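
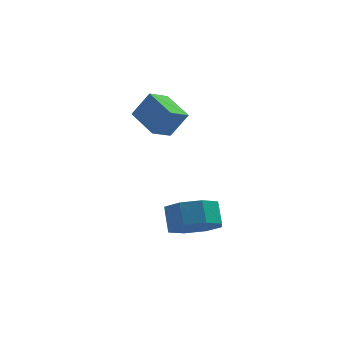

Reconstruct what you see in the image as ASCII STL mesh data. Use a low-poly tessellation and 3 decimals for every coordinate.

solid 
facet normal 0.179 -0.605 -0.776
outer loop
vertex 2.203 0.924 -4.09
vertex 1.237 0.444 -3.939
vertex 1.592 1.295 -4.52
endloop
endfacet
facet normal 0.657 0.661 -0.363
outer loop
vertex 2.203 0.924 -4.09
vertex 1.592 1.295 -4.52
vertex 2.01 1.577 -3.252
endloop
endfacet
facet normal 0.657 0.661 -0.363
outer loop
vertex 2.01 1.577 -3.252
vertex 1.592 1.295 -4.52
vertex 1.399 1.948 -3.682
endloop
endfacet
facet normal -0.179 0.604 0.776
outer loop
vertex 2.01 1.577 -3.252
vertex 1.399 1.948 -3.682
vertex 1.043 1.096 -3.101
endloop
endfacet
facet normal 0.180 -0.605 -0.776
outer loop
vertex 1.592 1.295 -4.52
vertex 1.237 0.444 -3.939
vertex 0.773 1.167 -4.61
endloop
endfacet
facet normal -0.054 0.782 -0.621
outer loop
vertex 1.592 1.295 -4.52
vertex 0.773 1.167 -4.61
vertex 1.399 1.948 -3.682
endloop
endfacet
facet normal -0.055 0.782 -0.621
outer loop
vertex 1.399 1.948 -3.682
vertex 0.773 1.167 -4.61
vertex 0.579 1.82 -3.771
endloop
endfacet
facet normal -0.179 0.604 0.777
outer loop
vertex 1.399 1.948 -3.682
vertex 0.579 1.82 -3.771
vertex 1.043 1.096 -3.101
endloop
endfacet
facet normal 0.178 -0.605 -0.776
outer loop
vertex 0.773 1.167 -4.61
vertex 1.237 0.444 -3.939
vertex 0.225 0.616 -4.306
endloop
endfacet
facet normal -0.733 0.444 -0.515
outer loop
vertex 0.773 1.167 -4.61
vertex 0.225 0.616 -4.306
vertex 0.579 1.82 -3.771
endloop
endfacet
facet normal -0.733 0.444 -0.515
outer loop
vertex 0.579 1.82 -3.771
vertex 0.225 0.616 -4.306
vertex 0.032 1.268 -3.468
endloop
endfacet
facet normal -0.179 0.604 0.777
outer loop
vertex 0.579 1.82 -3.771
vertex 0.032 1.268 -3.468
vertex 1.043 1.096 -3.101
endloop
endfacet
facet normal 0.179 -0.604 -0.777
outer loop
vertex 0.225 0.616 -4.306
vertex 1.237 0.444 -3.939
vertex 0.27 -0.037 -3.788
endloop
endfacet
facet normal -0.982 -0.153 -0.107
outer loop
vertex 0.225 0.616 -4.306
vertex 0.27 -0.037 -3.788
vertex 0.032 1.268 -3.468
endloop
endfacet
facet normal -0.982 -0.153 -0.107
outer loop
vertex 0.032 1.268 -3.468
vertex 0.27 -0.037 -3.788
vertex 0.077 0.616 -2.95
endloop
endfacet
facet normal -0.179 0.604 0.776
outer loop
vertex 0.032 1.268 -3.468
vertex 0.077 0.616 -2.95
vertex 1.043 1.096 -3.101
endloop
endfacet
facet normal 0.179 -0.604 -0.776
outer loop
vertex 0.27 -0.037 -3.788
vertex 1.237 0.444 -3.939
vertex 0.881 -0.408 -3.358
endloop
endfacet
facet normal -0.657 -0.661 0.363
outer loop
vertex 0.27 -0.037 -3.788
vertex 0.881 -0.408 -3.358
vertex 0.077 0.616 -2.95
endloop
endfacet
facet normal -0.657 -0.661 0.363
outer loop
vertex 0.077 0.616 -2.95
vertex 0.881 -0.408 -3.358
vertex 0.688 0.245 -2.52
endloop
endfacet
facet normal -0.179 0.605 0.776
outer loop
vertex 0.077 0.616 -2.95
vertex 0.688 0.245 -2.52
vertex 1.043 1.096 -3.101
endloop
endfacet
facet normal 0.179 -0.604 -0.777
outer loop
vertex 0.881 -0.408 -3.358
vertex 1.237 0.444 -3.939
vertex 1.701 -0.28 -3.269
endloop
endfacet
facet normal 0.055 -0.781 0.622
outer loop
vertex 0.881 -0.408 -3.358
vertex 1.701 -0.28 -3.269
vertex 0.688 0.245 -2.52
endloop
endfacet
facet normal 0.054 -0.782 0.621
outer loop
vertex 0.688 0.245 -2.52
vertex 1.701 -0.28 -3.269
vertex 1.507 0.373 -2.43
endloop
endfacet
facet normal -0.180 0.605 0.776
outer loop
vertex 0.688 0.245 -2.52
vertex 1.507 0.373 -2.43
vertex 1.043 1.096 -3.101
endloop
endfacet
facet normal 0.179 -0.604 -0.777
outer loop
vertex 1.701 -0.28 -3.269
vertex 1.237 0.444 -3.939
vertex 2.248 0.272 -3.572
endloop
endfacet
facet normal 0.733 -0.444 0.515
outer loop
vertex 1.701 -0.28 -3.269
vertex 2.248 0.272 -3.572
vertex 1.507 0.373 -2.43
endloop
endfacet
facet normal 0.733 -0.445 0.515
outer loop
vertex 1.507 0.373 -2.43
vertex 2.248 0.272 -3.572
vertex 2.055 0.924 -2.734
endloop
endfacet
facet normal -0.178 0.605 0.776
outer loop
vertex 1.507 0.373 -2.43
vertex 2.055 0.924 -2.734
vertex 1.043 1.096 -3.101
endloop
endfacet
facet normal 0.179 -0.604 -0.776
outer loop
vertex 2.248 0.272 -3.572
vertex 1.237 0.444 -3.939
vertex 2.203 0.924 -4.09
endloop
endfacet
facet normal 0.982 0.153 0.107
outer loop
vertex 2.248 0.272 -3.572
vertex 2.203 0.924 -4.09
vertex 2.055 0.924 -2.734
endloop
endfacet
facet normal 0.982 0.153 0.107
outer loop
vertex 2.055 0.924 -2.734
vertex 2.203 0.924 -4.09
vertex 2.01 1.577 -3.252
endloop
endfacet
facet normal -0.179 0.604 0.777
outer loop
vertex 2.055 0.924 -2.734
vertex 2.01 1.577 -3.252
vertex 1.043 1.096 -3.101
endloop
endfacet
facet normal -0.532 -0.022 -0.846
outer loop
vertex -1.449 3.514 0.615
vertex -0.827 4.239 0.205
vertex -0.545 2.432 0.075
endloop
endfacet
facet normal -0.598 -0.697 0.395
outer loop
vertex 0.147 2.461 1.175
vertex -1.449 3.514 0.615
vertex -0.545 2.432 0.075
endloop
endfacet
facet normal -0.532 -0.022 -0.846
outer loop
vertex -0.545 2.432 0.075
vertex -0.827 4.239 0.205
vertex 0.077 3.157 -0.335
endloop
endfacet
facet normal 0.599 -0.716 -0.358
outer loop
vertex 0.077 3.157 -0.335
vertex 0.147 2.461 1.175
vertex -0.545 2.432 0.075
endloop
endfacet
facet normal -0.599 0.716 0.358
outer loop
vertex -1.449 3.514 0.615
vertex -0.135 4.268 1.305
vertex -0.827 4.239 0.205
endloop
endfacet
facet normal -0.598 -0.697 0.395
outer loop
vertex -0.757 3.543 1.715
vertex -1.449 3.514 0.615
vertex 0.147 2.461 1.175
endloop
endfacet
facet normal -0.599 0.716 0.358
outer loop
vertex -0.757 3.543 1.715
vertex -0.135 4.268 1.305
vertex -1.449 3.514 0.615
endloop
endfacet
facet normal 0.598 0.697 -0.395
outer loop
vertex -0.827 4.239 0.205
vertex -0.135 4.268 1.305
vertex 0.077 3.157 -0.335
endloop
endfacet
facet normal 0.599 -0.716 -0.358
outer loop
vertex 0.769 3.186 0.765
vertex 0.147 2.461 1.175
vertex 0.077 3.157 -0.335
endloop
endfacet
facet normal 0.598 0.697 -0.395
outer loop
vertex 0.077 3.157 -0.335
vertex -0.135 4.268 1.305
vertex 0.769 3.186 0.765
endloop
endfacet
facet normal 0.532 0.022 0.846
outer loop
vertex 0.769 3.186 0.765
vertex -0.757 3.543 1.715
vertex 0.147 2.461 1.175
endloop
endfacet
facet normal 0.532 0.022 0.846
outer loop
vertex -0.135 4.268 1.305
vertex -0.757 3.543 1.715
vertex 0.769 3.186 0.765
endloop
endfacet

endsolid


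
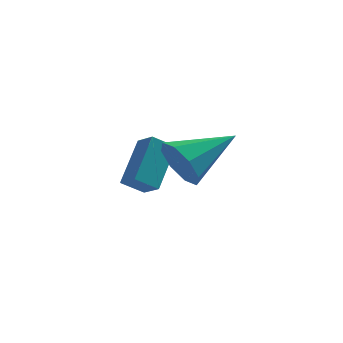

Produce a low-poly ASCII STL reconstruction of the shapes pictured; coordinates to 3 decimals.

solid 
facet normal -0.740 -0.545 -0.393
outer loop
vertex 0.755 -2.422 -3.318
vertex 0.269 -2.292 -2.584
vertex 0.365 -1.864 -3.358
endloop
endfacet
facet normal 0.614 0.379 -0.692
outer loop
vertex 0.755 -2.422 -3.318
vertex 0.365 -1.864 -3.358
vertex 1.711 -1.228 -1.816
endloop
endfacet
facet normal -0.740 -0.546 -0.393
outer loop
vertex 0.365 -1.864 -3.358
vertex 0.269 -2.292 -2.584
vertex -0.081 -1.557 -2.945
endloop
endfacet
facet normal 0.146 0.863 -0.484
outer loop
vertex 0.365 -1.864 -3.358
vertex -0.081 -1.557 -2.945
vertex 1.711 -1.228 -1.816
endloop
endfacet
facet normal -0.740 -0.546 -0.394
outer loop
vertex -0.081 -1.557 -2.945
vertex 0.269 -2.292 -2.584
vertex -0.322 -1.681 -2.32
endloop
endfacet
facet normal -0.240 0.966 0.099
outer loop
vertex -0.081 -1.557 -2.945
vertex -0.322 -1.681 -2.32
vertex 1.711 -1.228 -1.816
endloop
endfacet
facet normal -0.740 -0.546 -0.394
outer loop
vertex -0.322 -1.681 -2.32
vertex 0.269 -2.292 -2.584
vertex -0.218 -2.162 -1.849
endloop
endfacet
facet normal -0.316 0.628 0.711
outer loop
vertex -0.322 -1.681 -2.32
vertex -0.218 -2.162 -1.849
vertex 1.711 -1.228 -1.816
endloop
endfacet
facet normal -0.740 -0.545 -0.394
outer loop
vertex -0.218 -2.162 -1.849
vertex 0.269 -2.292 -2.584
vertex 0.172 -2.72 -1.809
endloop
endfacet
facet normal -0.039 0.045 0.998
outer loop
vertex -0.218 -2.162 -1.849
vertex 0.172 -2.72 -1.809
vertex 1.711 -1.228 -1.816
endloop
endfacet
facet normal -0.739 -0.546 -0.394
outer loop
vertex 0.172 -2.72 -1.809
vertex 0.269 -2.292 -2.584
vertex 0.618 -3.026 -2.222
endloop
endfacet
facet normal 0.429 -0.439 0.789
outer loop
vertex 0.172 -2.72 -1.809
vertex 0.618 -3.026 -2.222
vertex 1.711 -1.228 -1.816
endloop
endfacet
facet normal -0.740 -0.546 -0.393
outer loop
vertex 0.618 -3.026 -2.222
vertex 0.269 -2.292 -2.584
vertex 0.859 -2.903 -2.847
endloop
endfacet
facet normal 0.814 -0.542 0.207
outer loop
vertex 0.618 -3.026 -2.222
vertex 0.859 -2.903 -2.847
vertex 1.711 -1.228 -1.816
endloop
endfacet
facet normal -0.740 -0.545 -0.393
outer loop
vertex 0.859 -2.903 -2.847
vertex 0.269 -2.292 -2.584
vertex 0.755 -2.422 -3.318
endloop
endfacet
facet normal 0.891 -0.204 -0.405
outer loop
vertex 0.859 -2.903 -2.847
vertex 0.755 -2.422 -3.318
vertex 1.711 -1.228 -1.816
endloop
endfacet
facet normal -0.625 0.641 -0.445
outer loop
vertex -1.415 1.416 -3.019
vertex -0.757 1.727 -3.496
vertex -1.764 0.186 -4.3
endloop
endfacet
facet normal -0.756 -0.357 0.549
outer loop
vertex -1.263 -0.327 -3.944
vertex -1.415 1.416 -3.019
vertex -1.764 0.186 -4.3
endloop
endfacet
facet normal -0.625 0.641 -0.445
outer loop
vertex -1.764 0.186 -4.3
vertex -0.757 1.727 -3.496
vertex -1.106 0.497 -4.777
endloop
endfacet
facet normal -0.192 -0.679 -0.708
outer loop
vertex -1.106 0.497 -4.777
vertex -1.263 -0.327 -3.944
vertex -1.764 0.186 -4.3
endloop
endfacet
facet normal 0.192 0.679 0.708
outer loop
vertex -1.415 1.416 -3.019
vertex -0.256 1.214 -3.14
vertex -0.757 1.727 -3.496
endloop
endfacet
facet normal -0.756 -0.357 0.549
outer loop
vertex -0.914 0.903 -2.663
vertex -1.415 1.416 -3.019
vertex -1.263 -0.327 -3.944
endloop
endfacet
facet normal 0.192 0.679 0.708
outer loop
vertex -0.914 0.903 -2.663
vertex -0.256 1.214 -3.14
vertex -1.415 1.416 -3.019
endloop
endfacet
facet normal 0.756 0.357 -0.549
outer loop
vertex -0.757 1.727 -3.496
vertex -0.256 1.214 -3.14
vertex -1.106 0.497 -4.777
endloop
endfacet
facet normal -0.192 -0.679 -0.708
outer loop
vertex -0.605 -0.016 -4.421
vertex -1.263 -0.327 -3.944
vertex -1.106 0.497 -4.777
endloop
endfacet
facet normal 0.756 0.357 -0.549
outer loop
vertex -1.106 0.497 -4.777
vertex -0.256 1.214 -3.14
vertex -0.605 -0.016 -4.421
endloop
endfacet
facet normal 0.625 -0.641 0.445
outer loop
vertex -0.605 -0.016 -4.421
vertex -0.914 0.903 -2.663
vertex -1.263 -0.327 -3.944
endloop
endfacet
facet normal 0.625 -0.641 0.445
outer loop
vertex -0.256 1.214 -3.14
vertex -0.914 0.903 -2.663
vertex -0.605 -0.016 -4.421
endloop
endfacet

endsolid


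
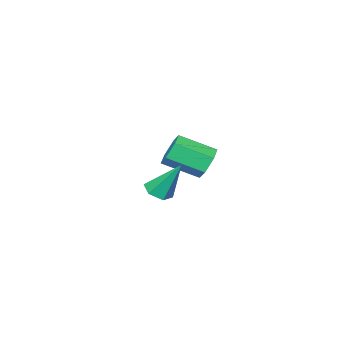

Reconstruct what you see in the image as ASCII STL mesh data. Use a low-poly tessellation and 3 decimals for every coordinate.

solid 
facet normal -0.516 0.739 -0.433
outer loop
vertex -3.734 -1.015 -1.805
vertex -4.193 -0.845 -0.968
vertex -3.364 -0.384 -1.168
endloop
endfacet
facet normal 0.767 0.173 -0.617
outer loop
vertex -3.734 -1.015 -1.805
vertex -3.364 -0.384 -1.168
vertex -2.667 -2.545 -0.909
endloop
endfacet
facet normal 0.767 0.173 -0.617
outer loop
vertex -2.667 -2.545 -0.909
vertex -3.364 -0.384 -1.168
vertex -2.297 -1.914 -0.272
endloop
endfacet
facet normal 0.515 -0.740 0.433
outer loop
vertex -2.667 -2.545 -0.909
vertex -2.297 -1.914 -0.272
vertex -3.127 -2.375 -0.072
endloop
endfacet
facet normal -0.516 0.739 -0.433
outer loop
vertex -3.364 -0.384 -1.168
vertex -4.193 -0.845 -0.968
vertex -3.823 -0.214 -0.331
endloop
endfacet
facet normal 0.714 0.650 0.260
outer loop
vertex -3.364 -0.384 -1.168
vertex -3.823 -0.214 -0.331
vertex -2.297 -1.914 -0.272
endloop
endfacet
facet normal 0.714 0.650 0.260
outer loop
vertex -2.297 -1.914 -0.272
vertex -3.823 -0.214 -0.331
vertex -2.757 -1.744 0.565
endloop
endfacet
facet normal 0.515 -0.740 0.433
outer loop
vertex -2.297 -1.914 -0.272
vertex -2.757 -1.744 0.565
vertex -3.127 -2.375 -0.072
endloop
endfacet
facet normal -0.515 0.740 -0.433
outer loop
vertex -3.823 -0.214 -0.331
vertex -4.193 -0.845 -0.968
vertex -4.653 -0.675 -0.131
endloop
endfacet
facet normal -0.053 0.477 0.877
outer loop
vertex -3.823 -0.214 -0.331
vertex -4.653 -0.675 -0.131
vertex -2.757 -1.744 0.565
endloop
endfacet
facet normal -0.053 0.477 0.877
outer loop
vertex -2.757 -1.744 0.565
vertex -4.653 -0.675 -0.131
vertex -3.586 -2.205 0.765
endloop
endfacet
facet normal 0.516 -0.739 0.433
outer loop
vertex -2.757 -1.744 0.565
vertex -3.586 -2.205 0.765
vertex -3.127 -2.375 -0.072
endloop
endfacet
facet normal -0.515 0.740 -0.433
outer loop
vertex -4.653 -0.675 -0.131
vertex -4.193 -0.845 -0.968
vertex -5.023 -1.306 -0.768
endloop
endfacet
facet normal -0.767 -0.173 0.617
outer loop
vertex -4.653 -0.675 -0.131
vertex -5.023 -1.306 -0.768
vertex -3.586 -2.205 0.765
endloop
endfacet
facet normal -0.767 -0.173 0.617
outer loop
vertex -3.586 -2.205 0.765
vertex -5.023 -1.306 -0.768
vertex -3.956 -2.836 0.128
endloop
endfacet
facet normal 0.516 -0.739 0.433
outer loop
vertex -3.586 -2.205 0.765
vertex -3.956 -2.836 0.128
vertex -3.127 -2.375 -0.072
endloop
endfacet
facet normal -0.515 0.740 -0.433
outer loop
vertex -5.023 -1.306 -0.768
vertex -4.193 -0.845 -0.968
vertex -4.563 -1.476 -1.605
endloop
endfacet
facet normal -0.714 -0.650 -0.260
outer loop
vertex -5.023 -1.306 -0.768
vertex -4.563 -1.476 -1.605
vertex -3.956 -2.836 0.128
endloop
endfacet
facet normal -0.714 -0.650 -0.260
outer loop
vertex -3.956 -2.836 0.128
vertex -4.563 -1.476 -1.605
vertex -3.497 -3.006 -0.709
endloop
endfacet
facet normal 0.516 -0.739 0.433
outer loop
vertex -3.956 -2.836 0.128
vertex -3.497 -3.006 -0.709
vertex -3.127 -2.375 -0.072
endloop
endfacet
facet normal -0.516 0.739 -0.433
outer loop
vertex -4.563 -1.476 -1.605
vertex -4.193 -0.845 -0.968
vertex -3.734 -1.015 -1.805
endloop
endfacet
facet normal 0.053 -0.477 -0.877
outer loop
vertex -4.563 -1.476 -1.605
vertex -3.734 -1.015 -1.805
vertex -3.497 -3.006 -0.709
endloop
endfacet
facet normal 0.053 -0.477 -0.877
outer loop
vertex -3.497 -3.006 -0.709
vertex -3.734 -1.015 -1.805
vertex -2.667 -2.545 -0.909
endloop
endfacet
facet normal 0.515 -0.740 0.433
outer loop
vertex -3.497 -3.006 -0.709
vertex -2.667 -2.545 -0.909
vertex -3.127 -2.375 -0.072
endloop
endfacet
facet normal 0.140 -0.515 -0.846
outer loop
vertex 2.394 0.785 0.214
vertex 2.009 1.304 -0.166
vertex 2.752 1.372 -0.084
endloop
endfacet
facet normal 0.788 -0.182 0.588
outer loop
vertex 2.394 0.785 0.214
vertex 2.752 1.372 -0.084
vertex 1.711 2.396 1.626
endloop
endfacet
facet normal 0.140 -0.514 -0.846
outer loop
vertex 2.752 1.372 -0.084
vertex 2.009 1.304 -0.166
vertex 2.367 1.892 -0.464
endloop
endfacet
facet normal 0.769 0.634 0.088
outer loop
vertex 2.752 1.372 -0.084
vertex 2.367 1.892 -0.464
vertex 1.711 2.396 1.626
endloop
endfacet
facet normal 0.142 -0.515 -0.846
outer loop
vertex 2.367 1.892 -0.464
vertex 2.009 1.304 -0.166
vertex 1.625 1.824 -0.547
endloop
endfacet
facet normal -0.060 0.966 -0.252
outer loop
vertex 2.367 1.892 -0.464
vertex 1.625 1.824 -0.547
vertex 1.711 2.396 1.626
endloop
endfacet
facet normal 0.142 -0.515 -0.846
outer loop
vertex 1.625 1.824 -0.547
vertex 2.009 1.304 -0.166
vertex 1.267 1.236 -0.249
endloop
endfacet
facet normal -0.871 0.483 -0.093
outer loop
vertex 1.625 1.824 -0.547
vertex 1.267 1.236 -0.249
vertex 1.711 2.396 1.626
endloop
endfacet
facet normal 0.142 -0.515 -0.845
outer loop
vertex 1.267 1.236 -0.249
vertex 2.009 1.304 -0.166
vertex 1.651 0.717 0.132
endloop
endfacet
facet normal -0.851 -0.331 0.407
outer loop
vertex 1.267 1.236 -0.249
vertex 1.651 0.717 0.132
vertex 1.711 2.396 1.626
endloop
endfacet
facet normal 0.140 -0.515 -0.846
outer loop
vertex 1.651 0.717 0.132
vertex 2.009 1.304 -0.166
vertex 2.394 0.785 0.214
endloop
endfacet
facet normal -0.022 -0.664 0.747
outer loop
vertex 1.651 0.717 0.132
vertex 2.394 0.785 0.214
vertex 1.711 2.396 1.626
endloop
endfacet

endsolid


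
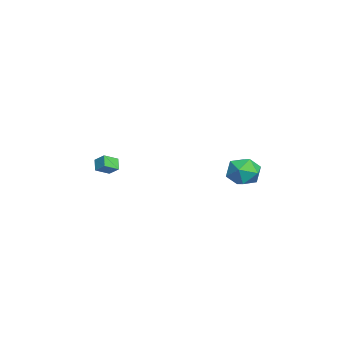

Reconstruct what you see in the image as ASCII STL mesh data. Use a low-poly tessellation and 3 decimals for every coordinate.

solid 
facet normal -0.982 -0.186 -0.014
outer loop
vertex 1.719 3.958 0.162
vertex 1.901 2.971 0.476
vertex 1.747 3.73 1.188
endloop
endfacet
facet normal -0.855 0.501 0.135
outer loop
vertex 1.719 3.958 0.162
vertex 1.747 3.73 1.188
vertex 2.205 4.607 0.832
endloop
endfacet
facet normal -0.479 0.778 -0.406
outer loop
vertex 1.719 3.958 0.162
vertex 2.205 4.607 0.832
vertex 2.642 4.39 -0.1
endloop
endfacet
facet normal -0.376 0.264 -0.888
outer loop
vertex 1.719 3.958 0.162
vertex 2.642 4.39 -0.1
vertex 2.453 3.38 -0.32
endloop
endfacet
facet normal -0.686 -0.332 -0.647
outer loop
vertex 1.719 3.958 0.162
vertex 2.453 3.38 -0.32
vertex 1.901 2.971 0.476
endloop
endfacet
facet normal -0.448 0.527 0.722
outer loop
vertex 2.205 4.607 0.832
vertex 1.747 3.73 1.188
vertex 2.687 4.02 1.56
endloop
endfacet
facet normal -0.656 -0.583 0.480
outer loop
vertex 1.747 3.73 1.188
vertex 1.901 2.971 0.476
vertex 2.498 3.01 1.34
endloop
endfacet
facet normal -0.177 -0.820 -0.544
outer loop
vertex 1.901 2.971 0.476
vertex 2.453 3.38 -0.32
vertex 2.935 2.793 0.408
endloop
endfacet
facet normal 0.326 0.143 -0.935
outer loop
vertex 2.453 3.38 -0.32
vertex 2.642 4.39 -0.1
vertex 3.393 3.67 0.052
endloop
endfacet
facet normal 0.158 0.976 -0.153
outer loop
vertex 2.642 4.39 -0.1
vertex 2.205 4.607 0.832
vertex 3.239 4.429 0.764
endloop
endfacet
facet normal 0.376 -0.264 0.888
outer loop
vertex 3.421 3.442 1.078
vertex 2.687 4.02 1.56
vertex 2.498 3.01 1.34
endloop
endfacet
facet normal 0.479 -0.778 0.406
outer loop
vertex 3.421 3.442 1.078
vertex 2.498 3.01 1.34
vertex 2.935 2.793 0.408
endloop
endfacet
facet normal 0.855 -0.501 -0.135
outer loop
vertex 3.421 3.442 1.078
vertex 2.935 2.793 0.408
vertex 3.393 3.67 0.052
endloop
endfacet
facet normal 0.982 0.186 0.014
outer loop
vertex 3.421 3.442 1.078
vertex 3.393 3.67 0.052
vertex 3.239 4.429 0.764
endloop
endfacet
facet normal 0.686 0.332 0.647
outer loop
vertex 3.421 3.442 1.078
vertex 3.239 4.429 0.764
vertex 2.687 4.02 1.56
endloop
endfacet
facet normal -0.326 -0.143 0.935
outer loop
vertex 2.498 3.01 1.34
vertex 2.687 4.02 1.56
vertex 1.747 3.73 1.188
endloop
endfacet
facet normal -0.158 -0.976 0.153
outer loop
vertex 2.935 2.793 0.408
vertex 2.498 3.01 1.34
vertex 1.901 2.971 0.476
endloop
endfacet
facet normal 0.448 -0.527 -0.722
outer loop
vertex 3.393 3.67 0.052
vertex 2.935 2.793 0.408
vertex 2.453 3.38 -0.32
endloop
endfacet
facet normal 0.656 0.583 -0.480
outer loop
vertex 3.239 4.429 0.764
vertex 3.393 3.67 0.052
vertex 2.642 4.39 -0.1
endloop
endfacet
facet normal 0.177 0.820 0.544
outer loop
vertex 2.687 4.02 1.56
vertex 3.239 4.429 0.764
vertex 2.205 4.607 0.832
endloop
endfacet
facet normal -0.489 0.755 -0.437
outer loop
vertex -1.499 -3.501 -0.366
vertex -1.104 -2.967 0.115
vertex -0.91 -3.44 -0.919
endloop
endfacet
facet normal -0.483 -0.651 -0.586
outer loop
vertex -0.436 -4.173 -0.495
vertex -1.499 -3.501 -0.366
vertex -0.91 -3.44 -0.919
endloop
endfacet
facet normal -0.489 0.755 -0.437
outer loop
vertex -0.91 -3.44 -0.919
vertex -1.104 -2.967 0.115
vertex -0.515 -2.906 -0.438
endloop
endfacet
facet normal 0.728 0.076 -0.682
outer loop
vertex -0.515 -2.906 -0.438
vertex -0.436 -4.173 -0.495
vertex -0.91 -3.44 -0.919
endloop
endfacet
facet normal -0.728 -0.076 0.682
outer loop
vertex -1.499 -3.501 -0.366
vertex -0.63 -3.7 0.539
vertex -1.104 -2.967 0.115
endloop
endfacet
facet normal -0.483 -0.651 -0.586
outer loop
vertex -1.025 -4.234 0.058
vertex -1.499 -3.501 -0.366
vertex -0.436 -4.173 -0.495
endloop
endfacet
facet normal -0.728 -0.076 0.682
outer loop
vertex -1.025 -4.234 0.058
vertex -0.63 -3.7 0.539
vertex -1.499 -3.501 -0.366
endloop
endfacet
facet normal 0.483 0.651 0.586
outer loop
vertex -1.104 -2.967 0.115
vertex -0.63 -3.7 0.539
vertex -0.515 -2.906 -0.438
endloop
endfacet
facet normal 0.728 0.076 -0.682
outer loop
vertex -0.041 -3.639 -0.014
vertex -0.436 -4.173 -0.495
vertex -0.515 -2.906 -0.438
endloop
endfacet
facet normal 0.483 0.651 0.586
outer loop
vertex -0.515 -2.906 -0.438
vertex -0.63 -3.7 0.539
vertex -0.041 -3.639 -0.014
endloop
endfacet
facet normal 0.489 -0.755 0.437
outer loop
vertex -0.041 -3.639 -0.014
vertex -1.025 -4.234 0.058
vertex -0.436 -4.173 -0.495
endloop
endfacet
facet normal 0.489 -0.755 0.437
outer loop
vertex -0.63 -3.7 0.539
vertex -1.025 -4.234 0.058
vertex -0.041 -3.639 -0.014
endloop
endfacet

endsolid


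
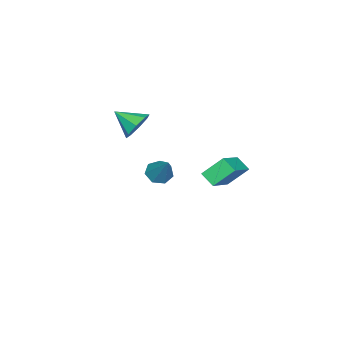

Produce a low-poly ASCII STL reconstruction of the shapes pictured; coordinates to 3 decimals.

solid 
facet normal -0.450 -0.477 -0.755
outer loop
vertex -2.443 -2.32 -0.393
vertex -3.084 -2.26 -0.049
vertex -2.778 -1.798 -0.523
endloop
endfacet
facet normal 0.826 0.444 -0.346
outer loop
vertex -2.443 -2.32 -0.393
vertex -2.778 -1.798 -0.523
vertex -2.216 -1.34 1.409
endloop
endfacet
facet normal -0.450 -0.477 -0.755
outer loop
vertex -2.778 -1.798 -0.523
vertex -3.084 -2.26 -0.049
vertex -3.343 -1.624 -0.296
endloop
endfacet
facet normal 0.180 0.944 -0.276
outer loop
vertex -2.778 -1.798 -0.523
vertex -3.343 -1.624 -0.296
vertex -2.216 -1.34 1.409
endloop
endfacet
facet normal -0.450 -0.477 -0.755
outer loop
vertex -3.343 -1.624 -0.296
vertex -3.084 -2.26 -0.049
vertex -3.713 -1.929 0.117
endloop
endfacet
facet normal -0.494 0.850 0.185
outer loop
vertex -3.343 -1.624 -0.296
vertex -3.713 -1.929 0.117
vertex -2.216 -1.34 1.409
endloop
endfacet
facet normal -0.450 -0.477 -0.755
outer loop
vertex -3.713 -1.929 0.117
vertex -3.084 -2.26 -0.049
vertex -3.61 -2.484 0.406
endloop
endfacet
facet normal -0.686 0.232 0.689
outer loop
vertex -3.713 -1.929 0.117
vertex -3.61 -2.484 0.406
vertex -2.216 -1.34 1.409
endloop
endfacet
facet normal -0.450 -0.476 -0.755
outer loop
vertex -3.61 -2.484 0.406
vertex -3.084 -2.26 -0.049
vertex -3.111 -2.87 0.352
endloop
endfacet
facet normal -0.252 -0.446 0.859
outer loop
vertex -3.61 -2.484 0.406
vertex -3.111 -2.87 0.352
vertex -2.216 -1.34 1.409
endloop
endfacet
facet normal -0.449 -0.477 -0.756
outer loop
vertex -3.111 -2.87 0.352
vertex -3.084 -2.26 -0.049
vertex -2.591 -2.797 -0.003
endloop
endfacet
facet normal 0.480 -0.671 0.565
outer loop
vertex -3.111 -2.87 0.352
vertex -2.591 -2.797 -0.003
vertex -2.216 -1.34 1.409
endloop
endfacet
facet normal -0.450 -0.478 -0.755
outer loop
vertex -2.591 -2.797 -0.003
vertex -3.084 -2.26 -0.049
vertex -2.443 -2.32 -0.393
endloop
endfacet
facet normal 0.961 -0.275 0.028
outer loop
vertex -2.591 -2.797 -0.003
vertex -2.443 -2.32 -0.393
vertex -2.216 -1.34 1.409
endloop
endfacet
facet normal -0.874 -0.042 -0.484
outer loop
vertex -1.073 2.739 3.591
vertex -0.844 3.431 3.117
vertex -0.522 1.924 2.666
endloop
endfacet
facet normal -0.263 -0.796 0.545
outer loop
vertex 1.244 2.009 3.643
vertex -1.073 2.739 3.591
vertex -0.522 1.924 2.666
endloop
endfacet
facet normal -0.874 -0.042 -0.484
outer loop
vertex -0.522 1.924 2.666
vertex -0.844 3.431 3.117
vertex -0.293 2.616 2.192
endloop
endfacet
facet normal 0.408 -0.604 -0.685
outer loop
vertex -0.293 2.616 2.192
vertex 1.244 2.009 3.643
vertex -0.522 1.924 2.666
endloop
endfacet
facet normal -0.408 0.604 0.685
outer loop
vertex -1.073 2.739 3.591
vertex 0.922 3.516 4.094
vertex -0.844 3.431 3.117
endloop
endfacet
facet normal -0.263 -0.796 0.545
outer loop
vertex 0.693 2.824 4.568
vertex -1.073 2.739 3.591
vertex 1.244 2.009 3.643
endloop
endfacet
facet normal -0.408 0.604 0.685
outer loop
vertex 0.693 2.824 4.568
vertex 0.922 3.516 4.094
vertex -1.073 2.739 3.591
endloop
endfacet
facet normal 0.263 0.796 -0.545
outer loop
vertex -0.844 3.431 3.117
vertex 0.922 3.516 4.094
vertex -0.293 2.616 2.192
endloop
endfacet
facet normal 0.408 -0.604 -0.685
outer loop
vertex 1.473 2.701 3.169
vertex 1.244 2.009 3.643
vertex -0.293 2.616 2.192
endloop
endfacet
facet normal 0.263 0.796 -0.545
outer loop
vertex -0.293 2.616 2.192
vertex 0.922 3.516 4.094
vertex 1.473 2.701 3.169
endloop
endfacet
facet normal 0.874 0.042 0.484
outer loop
vertex 1.473 2.701 3.169
vertex 0.693 2.824 4.568
vertex 1.244 2.009 3.643
endloop
endfacet
facet normal 0.874 0.042 0.484
outer loop
vertex 0.922 3.516 4.094
vertex 0.693 2.824 4.568
vertex 1.473 2.701 3.169
endloop
endfacet
facet normal -0.002 0.873 -0.488
outer loop
vertex -1.726 -2.779 3.854
vertex -2.421 -3.052 3.369
vertex -2.324 -2.62 4.141
endloop
endfacet
facet normal 0.419 -0.061 0.906
outer loop
vertex -1.726 -2.779 3.854
vertex -2.324 -2.62 4.141
vertex -2.419 -4.308 4.071
endloop
endfacet
facet normal -0.000 0.873 -0.488
outer loop
vertex -2.324 -2.62 4.141
vertex -2.421 -3.052 3.369
vertex -2.978 -2.713 3.975
endloop
endfacet
facet normal -0.242 -0.027 0.970
outer loop
vertex -2.324 -2.62 4.141
vertex -2.978 -2.713 3.975
vertex -2.419 -4.308 4.071
endloop
endfacet
facet normal -0.001 0.872 -0.489
outer loop
vertex -2.978 -2.713 3.975
vertex -2.421 -3.052 3.369
vertex -3.306 -3.005 3.454
endloop
endfacet
facet normal -0.760 -0.230 0.608
outer loop
vertex -2.978 -2.713 3.975
vertex -3.306 -3.005 3.454
vertex -2.419 -4.308 4.071
endloop
endfacet
facet normal -0.000 0.873 -0.488
outer loop
vertex -3.306 -3.005 3.454
vertex -2.421 -3.052 3.369
vertex -3.115 -3.324 2.883
endloop
endfacet
facet normal -0.833 -0.553 0.030
outer loop
vertex -3.306 -3.005 3.454
vertex -3.115 -3.324 2.883
vertex -2.419 -4.308 4.071
endloop
endfacet
facet normal -0.001 0.873 -0.488
outer loop
vertex -3.115 -3.324 2.883
vertex -2.421 -3.052 3.369
vertex -2.518 -3.484 2.596
endloop
endfacet
facet normal -0.418 -0.805 -0.421
outer loop
vertex -3.115 -3.324 2.883
vertex -2.518 -3.484 2.596
vertex -2.419 -4.308 4.071
endloop
endfacet
facet normal -0.002 0.873 -0.488
outer loop
vertex -2.518 -3.484 2.596
vertex -2.421 -3.052 3.369
vertex -1.864 -3.39 2.762
endloop
endfacet
facet normal 0.244 -0.840 -0.485
outer loop
vertex -2.518 -3.484 2.596
vertex -1.864 -3.39 2.762
vertex -2.419 -4.308 4.071
endloop
endfacet
facet normal -0.002 0.873 -0.488
outer loop
vertex -1.864 -3.39 2.762
vertex -2.421 -3.052 3.369
vertex -1.536 -3.098 3.283
endloop
endfacet
facet normal 0.762 -0.636 -0.123
outer loop
vertex -1.864 -3.39 2.762
vertex -1.536 -3.098 3.283
vertex -2.419 -4.308 4.071
endloop
endfacet
facet normal -0.002 0.873 -0.488
outer loop
vertex -1.536 -3.098 3.283
vertex -2.421 -3.052 3.369
vertex -1.726 -2.779 3.854
endloop
endfacet
facet normal 0.834 -0.314 0.453
outer loop
vertex -1.536 -3.098 3.283
vertex -1.726 -2.779 3.854
vertex -2.419 -4.308 4.071
endloop
endfacet

endsolid


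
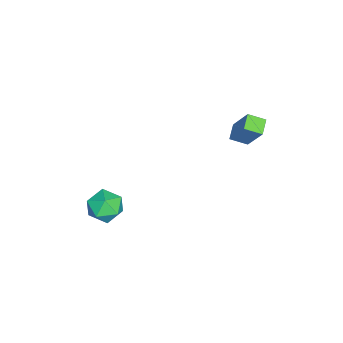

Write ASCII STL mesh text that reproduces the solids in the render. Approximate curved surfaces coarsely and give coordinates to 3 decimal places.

solid 
facet normal 0.382 0.786 -0.487
outer loop
vertex 1.487 -2.793 -4.027
vertex 0.706 -2.238 -3.744
vertex 1.523 -2.28 -3.171
endloop
endfacet
facet normal 0.900 0.355 -0.251
outer loop
vertex 1.487 -2.793 -4.027
vertex 1.523 -2.28 -3.171
vertex 1.88 -3.212 -3.21
endloop
endfacet
facet normal 0.795 -0.292 -0.532
outer loop
vertex 1.487 -2.793 -4.027
vertex 1.88 -3.212 -3.21
vertex 1.283 -3.746 -3.808
endloop
endfacet
facet normal 0.211 -0.262 -0.942
outer loop
vertex 1.487 -2.793 -4.027
vertex 1.283 -3.746 -3.808
vertex 0.558 -3.144 -4.138
endloop
endfacet
facet normal -0.044 0.404 -0.914
outer loop
vertex 1.487 -2.793 -4.027
vertex 0.558 -3.144 -4.138
vertex 0.706 -2.238 -3.744
endloop
endfacet
facet normal 0.836 0.301 0.458
outer loop
vertex 1.88 -3.212 -3.21
vertex 1.523 -2.28 -3.171
vertex 1.342 -2.916 -2.422
endloop
endfacet
facet normal -0.002 0.997 0.076
outer loop
vertex 1.523 -2.28 -3.171
vertex 0.706 -2.238 -3.744
vertex 0.617 -2.314 -2.752
endloop
endfacet
facet normal -0.691 0.380 -0.615
outer loop
vertex 0.706 -2.238 -3.744
vertex 0.558 -3.144 -4.138
vertex 0.02 -2.848 -3.35
endloop
endfacet
facet normal -0.279 -0.698 -0.660
outer loop
vertex 0.558 -3.144 -4.138
vertex 1.283 -3.746 -3.808
vertex 0.377 -3.78 -3.389
endloop
endfacet
facet normal 0.665 -0.747 0.002
outer loop
vertex 1.283 -3.746 -3.808
vertex 1.88 -3.212 -3.21
vertex 1.194 -3.822 -2.816
endloop
endfacet
facet normal -0.211 0.262 0.942
outer loop
vertex 0.413 -3.267 -2.533
vertex 1.342 -2.916 -2.422
vertex 0.617 -2.314 -2.752
endloop
endfacet
facet normal -0.795 0.292 0.532
outer loop
vertex 0.413 -3.267 -2.533
vertex 0.617 -2.314 -2.752
vertex 0.02 -2.848 -3.35
endloop
endfacet
facet normal -0.900 -0.355 0.251
outer loop
vertex 0.413 -3.267 -2.533
vertex 0.02 -2.848 -3.35
vertex 0.377 -3.78 -3.389
endloop
endfacet
facet normal -0.382 -0.786 0.487
outer loop
vertex 0.413 -3.267 -2.533
vertex 0.377 -3.78 -3.389
vertex 1.194 -3.822 -2.816
endloop
endfacet
facet normal 0.044 -0.404 0.914
outer loop
vertex 0.413 -3.267 -2.533
vertex 1.194 -3.822 -2.816
vertex 1.342 -2.916 -2.422
endloop
endfacet
facet normal 0.279 0.698 0.660
outer loop
vertex 0.617 -2.314 -2.752
vertex 1.342 -2.916 -2.422
vertex 1.523 -2.28 -3.171
endloop
endfacet
facet normal -0.665 0.747 -0.002
outer loop
vertex 0.02 -2.848 -3.35
vertex 0.617 -2.314 -2.752
vertex 0.706 -2.238 -3.744
endloop
endfacet
facet normal -0.836 -0.301 -0.458
outer loop
vertex 0.377 -3.78 -3.389
vertex 0.02 -2.848 -3.35
vertex 0.558 -3.144 -4.138
endloop
endfacet
facet normal 0.002 -0.997 -0.076
outer loop
vertex 1.194 -3.822 -2.816
vertex 0.377 -3.78 -3.389
vertex 1.283 -3.746 -3.808
endloop
endfacet
facet normal 0.691 -0.380 0.615
outer loop
vertex 1.342 -2.916 -2.422
vertex 1.194 -3.822 -2.816
vertex 1.88 -3.212 -3.21
endloop
endfacet
facet normal -0.359 -0.416 -0.836
outer loop
vertex -2.616 2.309 0.65
vertex -2.746 3.154 0.285
vertex -1.804 2.288 0.312
endloop
endfacet
facet normal 0.140 -0.909 0.393
outer loop
vertex -1.134 3.066 1.875
vertex -2.616 2.309 0.65
vertex -1.804 2.288 0.312
endloop
endfacet
facet normal -0.358 -0.416 -0.836
outer loop
vertex -1.804 2.288 0.312
vertex -2.746 3.154 0.285
vertex -1.933 3.133 -0.053
endloop
endfacet
facet normal 0.923 -0.025 -0.383
outer loop
vertex -1.933 3.133 -0.053
vertex -1.134 3.066 1.875
vertex -1.804 2.288 0.312
endloop
endfacet
facet normal -0.923 0.024 0.384
outer loop
vertex -2.616 2.309 0.65
vertex -2.076 3.932 1.848
vertex -2.746 3.154 0.285
endloop
endfacet
facet normal 0.140 -0.909 0.393
outer loop
vertex -1.947 3.087 2.213
vertex -2.616 2.309 0.65
vertex -1.134 3.066 1.875
endloop
endfacet
facet normal -0.923 0.024 0.383
outer loop
vertex -1.947 3.087 2.213
vertex -2.076 3.932 1.848
vertex -2.616 2.309 0.65
endloop
endfacet
facet normal -0.140 0.909 -0.393
outer loop
vertex -2.746 3.154 0.285
vertex -2.076 3.932 1.848
vertex -1.933 3.133 -0.053
endloop
endfacet
facet normal 0.923 -0.024 -0.383
outer loop
vertex -1.264 3.911 1.51
vertex -1.134 3.066 1.875
vertex -1.933 3.133 -0.053
endloop
endfacet
facet normal -0.140 0.909 -0.393
outer loop
vertex -1.933 3.133 -0.053
vertex -2.076 3.932 1.848
vertex -1.264 3.911 1.51
endloop
endfacet
facet normal 0.358 0.416 0.836
outer loop
vertex -1.264 3.911 1.51
vertex -1.947 3.087 2.213
vertex -1.134 3.066 1.875
endloop
endfacet
facet normal 0.359 0.416 0.836
outer loop
vertex -2.076 3.932 1.848
vertex -1.947 3.087 2.213
vertex -1.264 3.911 1.51
endloop
endfacet

endsolid


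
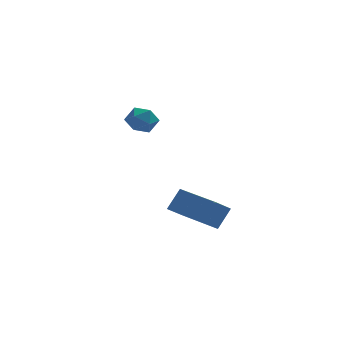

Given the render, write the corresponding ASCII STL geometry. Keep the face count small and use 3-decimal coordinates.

solid 
facet normal -0.668 0.742 0.053
outer loop
vertex 2.266 -3.553 -3.15
vertex 2.717 -3.203 -2.366
vertex 2.795 -3.039 -3.683
endloop
endfacet
facet normal -0.465 -0.360 -0.809
outer loop
vertex 3.943 -4.317 -3.774
vertex 2.266 -3.553 -3.15
vertex 2.795 -3.039 -3.683
endloop
endfacet
facet normal -0.667 0.743 0.053
outer loop
vertex 2.795 -3.039 -3.683
vertex 2.717 -3.203 -2.366
vertex 3.246 -2.69 -2.899
endloop
endfacet
facet normal 0.582 0.564 -0.586
outer loop
vertex 3.246 -2.69 -2.899
vertex 3.943 -4.317 -3.774
vertex 2.795 -3.039 -3.683
endloop
endfacet
facet normal -0.581 -0.564 0.586
outer loop
vertex 2.266 -3.553 -3.15
vertex 3.865 -4.481 -2.457
vertex 2.717 -3.203 -2.366
endloop
endfacet
facet normal -0.465 -0.360 -0.809
outer loop
vertex 3.414 -4.83 -3.241
vertex 2.266 -3.553 -3.15
vertex 3.943 -4.317 -3.774
endloop
endfacet
facet normal -0.582 -0.565 0.586
outer loop
vertex 3.414 -4.83 -3.241
vertex 3.865 -4.481 -2.457
vertex 2.266 -3.553 -3.15
endloop
endfacet
facet normal 0.465 0.360 0.809
outer loop
vertex 2.717 -3.203 -2.366
vertex 3.865 -4.481 -2.457
vertex 3.246 -2.69 -2.899
endloop
endfacet
facet normal 0.581 0.564 -0.586
outer loop
vertex 4.394 -3.967 -2.99
vertex 3.943 -4.317 -3.774
vertex 3.246 -2.69 -2.899
endloop
endfacet
facet normal 0.465 0.360 0.809
outer loop
vertex 3.246 -2.69 -2.899
vertex 3.865 -4.481 -2.457
vertex 4.394 -3.967 -2.99
endloop
endfacet
facet normal 0.668 -0.743 -0.052
outer loop
vertex 4.394 -3.967 -2.99
vertex 3.414 -4.83 -3.241
vertex 3.943 -4.317 -3.774
endloop
endfacet
facet normal 0.668 -0.743 -0.053
outer loop
vertex 3.865 -4.481 -2.457
vertex 3.414 -4.83 -3.241
vertex 4.394 -3.967 -2.99
endloop
endfacet
facet normal 0.227 0.336 0.914
outer loop
vertex 1.788 0.865 -0.137
vertex 1.232 0.595 0.1
vertex 1.793 0.243 0.09
endloop
endfacet
facet normal 0.820 0.202 0.536
outer loop
vertex 1.788 0.865 -0.137
vertex 1.793 0.243 0.09
vertex 2.119 0.396 -0.466
endloop
endfacet
facet normal 0.797 0.601 -0.055
outer loop
vertex 1.788 0.865 -0.137
vertex 2.119 0.396 -0.466
vertex 1.76 0.842 -0.799
endloop
endfacet
facet normal 0.193 0.980 -0.042
outer loop
vertex 1.788 0.865 -0.137
vertex 1.76 0.842 -0.799
vertex 1.212 0.965 -0.449
endloop
endfacet
facet normal -0.159 0.816 0.556
outer loop
vertex 1.788 0.865 -0.137
vertex 1.212 0.965 -0.449
vertex 1.232 0.595 0.1
endloop
endfacet
facet normal 0.807 -0.483 0.340
outer loop
vertex 2.119 0.396 -0.466
vertex 1.793 0.243 0.09
vertex 1.768 -0.165 -0.431
endloop
endfacet
facet normal -0.151 -0.268 0.952
outer loop
vertex 1.793 0.243 0.09
vertex 1.232 0.595 0.1
vertex 1.22 -0.042 -0.081
endloop
endfacet
facet normal -0.777 0.509 0.371
outer loop
vertex 1.232 0.595 0.1
vertex 1.212 0.965 -0.449
vertex 0.861 0.404 -0.414
endloop
endfacet
facet normal -0.207 0.775 -0.597
outer loop
vertex 1.212 0.965 -0.449
vertex 1.76 0.842 -0.799
vertex 1.187 0.557 -0.97
endloop
endfacet
facet normal 0.771 0.161 -0.616
outer loop
vertex 1.76 0.842 -0.799
vertex 2.119 0.396 -0.466
vertex 1.748 0.205 -0.98
endloop
endfacet
facet normal -0.193 -0.980 0.042
outer loop
vertex 1.192 -0.065 -0.743
vertex 1.768 -0.165 -0.431
vertex 1.22 -0.042 -0.081
endloop
endfacet
facet normal -0.797 -0.601 0.055
outer loop
vertex 1.192 -0.065 -0.743
vertex 1.22 -0.042 -0.081
vertex 0.861 0.404 -0.414
endloop
endfacet
facet normal -0.820 -0.202 -0.536
outer loop
vertex 1.192 -0.065 -0.743
vertex 0.861 0.404 -0.414
vertex 1.187 0.557 -0.97
endloop
endfacet
facet normal -0.227 -0.336 -0.914
outer loop
vertex 1.192 -0.065 -0.743
vertex 1.187 0.557 -0.97
vertex 1.748 0.205 -0.98
endloop
endfacet
facet normal 0.159 -0.816 -0.556
outer loop
vertex 1.192 -0.065 -0.743
vertex 1.748 0.205 -0.98
vertex 1.768 -0.165 -0.431
endloop
endfacet
facet normal 0.207 -0.775 0.597
outer loop
vertex 1.22 -0.042 -0.081
vertex 1.768 -0.165 -0.431
vertex 1.793 0.243 0.09
endloop
endfacet
facet normal -0.771 -0.161 0.616
outer loop
vertex 0.861 0.404 -0.414
vertex 1.22 -0.042 -0.081
vertex 1.232 0.595 0.1
endloop
endfacet
facet normal -0.807 0.483 -0.340
outer loop
vertex 1.187 0.557 -0.97
vertex 0.861 0.404 -0.414
vertex 1.212 0.965 -0.449
endloop
endfacet
facet normal 0.151 0.268 -0.952
outer loop
vertex 1.748 0.205 -0.98
vertex 1.187 0.557 -0.97
vertex 1.76 0.842 -0.799
endloop
endfacet
facet normal 0.777 -0.509 -0.371
outer loop
vertex 1.768 -0.165 -0.431
vertex 1.748 0.205 -0.98
vertex 2.119 0.396 -0.466
endloop
endfacet

endsolid


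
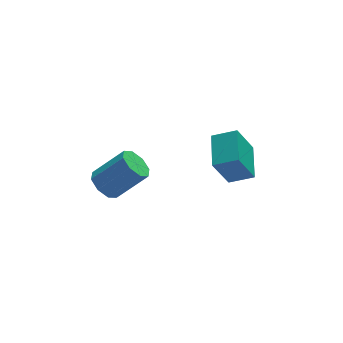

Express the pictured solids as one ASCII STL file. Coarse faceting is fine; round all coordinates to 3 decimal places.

solid 
facet normal -0.847 0.352 -0.399
outer loop
vertex 2.441 -4.383 -0.455
vertex 2.99 -2.538 0.008
vertex 3.335 -4.21 -2.202
endloop
endfacet
facet normal -0.277 -0.932 -0.234
outer loop
vertex 4.47 -4.682 -1.668
vertex 2.441 -4.383 -0.455
vertex 3.335 -4.21 -2.202
endloop
endfacet
facet normal -0.847 0.352 -0.399
outer loop
vertex 3.335 -4.21 -2.202
vertex 2.99 -2.538 0.008
vertex 3.884 -2.365 -1.739
endloop
endfacet
facet normal 0.454 0.088 -0.887
outer loop
vertex 3.884 -2.365 -1.739
vertex 4.47 -4.682 -1.668
vertex 3.335 -4.21 -2.202
endloop
endfacet
facet normal -0.454 -0.088 0.887
outer loop
vertex 2.441 -4.383 -0.455
vertex 4.125 -3.01 0.542
vertex 2.99 -2.538 0.008
endloop
endfacet
facet normal -0.277 -0.932 -0.234
outer loop
vertex 3.576 -4.855 0.079
vertex 2.441 -4.383 -0.455
vertex 4.47 -4.682 -1.668
endloop
endfacet
facet normal -0.454 -0.088 0.887
outer loop
vertex 3.576 -4.855 0.079
vertex 4.125 -3.01 0.542
vertex 2.441 -4.383 -0.455
endloop
endfacet
facet normal 0.277 0.932 0.234
outer loop
vertex 2.99 -2.538 0.008
vertex 4.125 -3.01 0.542
vertex 3.884 -2.365 -1.739
endloop
endfacet
facet normal 0.454 0.088 -0.887
outer loop
vertex 5.019 -2.837 -1.205
vertex 4.47 -4.682 -1.668
vertex 3.884 -2.365 -1.739
endloop
endfacet
facet normal 0.277 0.932 0.234
outer loop
vertex 3.884 -2.365 -1.739
vertex 4.125 -3.01 0.542
vertex 5.019 -2.837 -1.205
endloop
endfacet
facet normal 0.847 -0.352 0.399
outer loop
vertex 5.019 -2.837 -1.205
vertex 3.576 -4.855 0.079
vertex 4.47 -4.682 -1.668
endloop
endfacet
facet normal 0.847 -0.352 0.399
outer loop
vertex 4.125 -3.01 0.542
vertex 3.576 -4.855 0.079
vertex 5.019 -2.837 -1.205
endloop
endfacet
facet normal -0.706 0.124 -0.697
outer loop
vertex -1.793 -1.755 -2.858
vertex -2.296 -2.418 -2.466
vertex -2.233 -1.506 -2.368
endloop
endfacet
facet normal 0.332 0.927 -0.173
outer loop
vertex -1.793 -1.755 -2.858
vertex -2.233 -1.506 -2.368
vertex -0.281 -2.019 -1.367
endloop
endfacet
facet normal 0.333 0.927 -0.174
outer loop
vertex -0.281 -2.019 -1.367
vertex -2.233 -1.506 -2.368
vertex -0.721 -1.769 -0.877
endloop
endfacet
facet normal 0.706 -0.123 0.697
outer loop
vertex -0.281 -2.019 -1.367
vertex -0.721 -1.769 -0.877
vertex -0.784 -2.682 -0.974
endloop
endfacet
facet normal -0.706 0.124 -0.697
outer loop
vertex -2.233 -1.506 -2.368
vertex -2.296 -2.418 -2.466
vertex -2.71 -1.791 -1.935
endloop
endfacet
facet normal -0.206 0.906 0.369
outer loop
vertex -2.233 -1.506 -2.368
vertex -2.71 -1.791 -1.935
vertex -0.721 -1.769 -0.877
endloop
endfacet
facet normal -0.206 0.906 0.369
outer loop
vertex -0.721 -1.769 -0.877
vertex -2.71 -1.791 -1.935
vertex -1.198 -2.054 -0.444
endloop
endfacet
facet normal 0.706 -0.123 0.697
outer loop
vertex -0.721 -1.769 -0.877
vertex -1.198 -2.054 -0.444
vertex -0.784 -2.682 -0.974
endloop
endfacet
facet normal -0.707 0.123 -0.697
outer loop
vertex -2.71 -1.791 -1.935
vertex -2.296 -2.418 -2.466
vertex -2.944 -2.443 -1.813
endloop
endfacet
facet normal -0.625 0.354 0.696
outer loop
vertex -2.71 -1.791 -1.935
vertex -2.944 -2.443 -1.813
vertex -1.198 -2.054 -0.444
endloop
endfacet
facet normal -0.625 0.354 0.696
outer loop
vertex -1.198 -2.054 -0.444
vertex -2.944 -2.443 -1.813
vertex -1.432 -2.706 -0.322
endloop
endfacet
facet normal 0.706 -0.123 0.697
outer loop
vertex -1.198 -2.054 -0.444
vertex -1.432 -2.706 -0.322
vertex -0.784 -2.682 -0.974
endloop
endfacet
facet normal -0.707 0.123 -0.697
outer loop
vertex -2.944 -2.443 -1.813
vertex -2.296 -2.418 -2.466
vertex -2.799 -3.081 -2.073
endloop
endfacet
facet normal -0.677 -0.404 0.615
outer loop
vertex -2.944 -2.443 -1.813
vertex -2.799 -3.081 -2.073
vertex -1.432 -2.706 -0.322
endloop
endfacet
facet normal -0.677 -0.404 0.615
outer loop
vertex -1.432 -2.706 -0.322
vertex -2.799 -3.081 -2.073
vertex -1.287 -3.345 -0.582
endloop
endfacet
facet normal 0.706 -0.123 0.697
outer loop
vertex -1.432 -2.706 -0.322
vertex -1.287 -3.345 -0.582
vertex -0.784 -2.682 -0.974
endloop
endfacet
facet normal -0.706 0.123 -0.697
outer loop
vertex -2.799 -3.081 -2.073
vertex -2.296 -2.418 -2.466
vertex -2.359 -3.331 -2.563
endloop
endfacet
facet normal -0.333 -0.927 0.174
outer loop
vertex -2.799 -3.081 -2.073
vertex -2.359 -3.331 -2.563
vertex -1.287 -3.345 -0.582
endloop
endfacet
facet normal -0.332 -0.927 0.173
outer loop
vertex -1.287 -3.345 -0.582
vertex -2.359 -3.331 -2.563
vertex -0.847 -3.594 -1.072
endloop
endfacet
facet normal 0.706 -0.124 0.697
outer loop
vertex -1.287 -3.345 -0.582
vertex -0.847 -3.594 -1.072
vertex -0.784 -2.682 -0.974
endloop
endfacet
facet normal -0.706 0.123 -0.697
outer loop
vertex -2.359 -3.331 -2.563
vertex -2.296 -2.418 -2.466
vertex -1.882 -3.046 -2.996
endloop
endfacet
facet normal 0.206 -0.906 -0.369
outer loop
vertex -2.359 -3.331 -2.563
vertex -1.882 -3.046 -2.996
vertex -0.847 -3.594 -1.072
endloop
endfacet
facet normal 0.206 -0.906 -0.369
outer loop
vertex -0.847 -3.594 -1.072
vertex -1.882 -3.046 -2.996
vertex -0.37 -3.309 -1.505
endloop
endfacet
facet normal 0.706 -0.124 0.697
outer loop
vertex -0.847 -3.594 -1.072
vertex -0.37 -3.309 -1.505
vertex -0.784 -2.682 -0.974
endloop
endfacet
facet normal -0.706 0.123 -0.697
outer loop
vertex -1.882 -3.046 -2.996
vertex -2.296 -2.418 -2.466
vertex -1.648 -2.394 -3.118
endloop
endfacet
facet normal 0.625 -0.354 -0.696
outer loop
vertex -1.882 -3.046 -2.996
vertex -1.648 -2.394 -3.118
vertex -0.37 -3.309 -1.505
endloop
endfacet
facet normal 0.625 -0.354 -0.696
outer loop
vertex -0.37 -3.309 -1.505
vertex -1.648 -2.394 -3.118
vertex -0.136 -2.657 -1.627
endloop
endfacet
facet normal 0.707 -0.123 0.697
outer loop
vertex -0.37 -3.309 -1.505
vertex -0.136 -2.657 -1.627
vertex -0.784 -2.682 -0.974
endloop
endfacet
facet normal -0.706 0.123 -0.697
outer loop
vertex -1.648 -2.394 -3.118
vertex -2.296 -2.418 -2.466
vertex -1.793 -1.755 -2.858
endloop
endfacet
facet normal 0.677 0.404 -0.615
outer loop
vertex -1.648 -2.394 -3.118
vertex -1.793 -1.755 -2.858
vertex -0.136 -2.657 -1.627
endloop
endfacet
facet normal 0.677 0.404 -0.615
outer loop
vertex -0.136 -2.657 -1.627
vertex -1.793 -1.755 -2.858
vertex -0.281 -2.019 -1.367
endloop
endfacet
facet normal 0.707 -0.123 0.697
outer loop
vertex -0.136 -2.657 -1.627
vertex -0.281 -2.019 -1.367
vertex -0.784 -2.682 -0.974
endloop
endfacet

endsolid


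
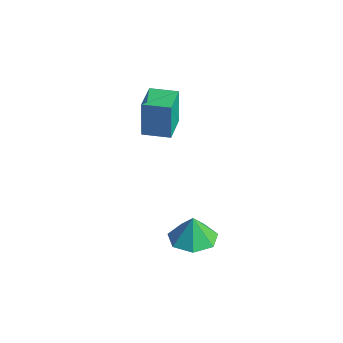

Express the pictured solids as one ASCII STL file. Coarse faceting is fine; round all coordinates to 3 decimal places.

solid 
facet normal -0.783 -0.622 -0.025
outer loop
vertex -1.871 -2.27 4.932
vertex -2.8 -1.094 4.751
vertex -1.697 -2.415 3.096
endloop
endfacet
facet normal 0.616 -0.779 0.120
outer loop
vertex -0.68 -1.606 3.129
vertex -1.871 -2.27 4.932
vertex -1.697 -2.415 3.096
endloop
endfacet
facet normal -0.783 -0.622 -0.025
outer loop
vertex -1.697 -2.415 3.096
vertex -2.8 -1.094 4.751
vertex -2.626 -1.239 2.915
endloop
endfacet
facet normal 0.094 -0.078 -0.992
outer loop
vertex -2.626 -1.239 2.915
vertex -0.68 -1.606 3.129
vertex -1.697 -2.415 3.096
endloop
endfacet
facet normal -0.094 0.078 0.992
outer loop
vertex -1.871 -2.27 4.932
vertex -1.783 -0.285 4.784
vertex -2.8 -1.094 4.751
endloop
endfacet
facet normal 0.616 -0.779 0.120
outer loop
vertex -0.854 -1.461 4.965
vertex -1.871 -2.27 4.932
vertex -0.68 -1.606 3.129
endloop
endfacet
facet normal -0.094 0.078 0.992
outer loop
vertex -0.854 -1.461 4.965
vertex -1.783 -0.285 4.784
vertex -1.871 -2.27 4.932
endloop
endfacet
facet normal -0.616 0.779 -0.120
outer loop
vertex -2.8 -1.094 4.751
vertex -1.783 -0.285 4.784
vertex -2.626 -1.239 2.915
endloop
endfacet
facet normal 0.094 -0.078 -0.992
outer loop
vertex -1.609 -0.43 2.948
vertex -0.68 -1.606 3.129
vertex -2.626 -1.239 2.915
endloop
endfacet
facet normal -0.616 0.779 -0.120
outer loop
vertex -2.626 -1.239 2.915
vertex -1.783 -0.285 4.784
vertex -1.609 -0.43 2.948
endloop
endfacet
facet normal 0.783 0.622 0.025
outer loop
vertex -1.609 -0.43 2.948
vertex -0.854 -1.461 4.965
vertex -0.68 -1.606 3.129
endloop
endfacet
facet normal 0.783 0.622 0.025
outer loop
vertex -1.783 -0.285 4.784
vertex -0.854 -1.461 4.965
vertex -1.609 -0.43 2.948
endloop
endfacet
facet normal 0.049 -0.040 -0.998
outer loop
vertex 4.02 -4.247 0.469
vertex 3.191 -3.575 0.401
vertex 4.235 -3.344 0.443
endloop
endfacet
facet normal 0.742 -0.158 0.651
outer loop
vertex 4.02 -4.247 0.469
vertex 4.235 -3.344 0.443
vertex 3.129 -3.525 1.659
endloop
endfacet
facet normal 0.049 -0.040 -0.998
outer loop
vertex 4.235 -3.344 0.443
vertex 3.191 -3.575 0.401
vertex 3.663 -2.615 0.386
endloop
endfacet
facet normal 0.595 0.515 0.617
outer loop
vertex 4.235 -3.344 0.443
vertex 3.663 -2.615 0.386
vertex 3.129 -3.525 1.659
endloop
endfacet
facet normal 0.048 -0.039 -0.998
outer loop
vertex 3.663 -2.615 0.386
vertex 3.191 -3.575 0.401
vertex 2.736 -2.609 0.341
endloop
endfacet
facet normal -0.023 0.818 0.575
outer loop
vertex 3.663 -2.615 0.386
vertex 2.736 -2.609 0.341
vertex 3.129 -3.525 1.659
endloop
endfacet
facet normal 0.048 -0.039 -0.998
outer loop
vertex 2.736 -2.609 0.341
vertex 3.191 -3.575 0.401
vertex 2.151 -3.33 0.341
endloop
endfacet
facet normal -0.645 0.524 0.556
outer loop
vertex 2.736 -2.609 0.341
vertex 2.151 -3.33 0.341
vertex 3.129 -3.525 1.659
endloop
endfacet
facet normal 0.048 -0.039 -0.998
outer loop
vertex 2.151 -3.33 0.341
vertex 3.191 -3.575 0.401
vertex 2.349 -4.236 0.386
endloop
endfacet
facet normal -0.805 -0.147 0.575
outer loop
vertex 2.151 -3.33 0.341
vertex 2.349 -4.236 0.386
vertex 3.129 -3.525 1.659
endloop
endfacet
facet normal 0.049 -0.040 -0.998
outer loop
vertex 2.349 -4.236 0.386
vertex 3.191 -3.575 0.401
vertex 3.181 -4.644 0.443
endloop
endfacet
facet normal -0.380 -0.689 0.617
outer loop
vertex 2.349 -4.236 0.386
vertex 3.181 -4.644 0.443
vertex 3.129 -3.525 1.659
endloop
endfacet
facet normal 0.050 -0.040 -0.998
outer loop
vertex 3.181 -4.644 0.443
vertex 3.191 -3.575 0.401
vertex 4.02 -4.247 0.469
endloop
endfacet
facet normal 0.308 -0.693 0.651
outer loop
vertex 3.181 -4.644 0.443
vertex 4.02 -4.247 0.469
vertex 3.129 -3.525 1.659
endloop
endfacet

endsolid


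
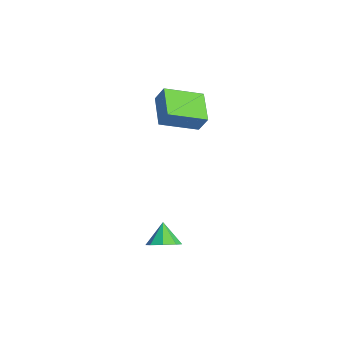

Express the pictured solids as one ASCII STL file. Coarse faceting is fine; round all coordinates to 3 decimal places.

solid 
facet normal -0.498 -0.307 -0.811
outer loop
vertex -3.084 -2.424 1.617
vertex -4.583 -2.301 2.491
vertex -3.265 -0.64 1.054
endloop
endfacet
facet normal 0.862 -0.071 -0.502
outer loop
vertex -2.777 -0.339 1.849
vertex -3.084 -2.424 1.617
vertex -3.265 -0.64 1.054
endloop
endfacet
facet normal -0.498 -0.307 -0.811
outer loop
vertex -3.265 -0.64 1.054
vertex -4.583 -2.301 2.491
vertex -4.765 -0.516 1.928
endloop
endfacet
facet normal -0.096 0.949 -0.300
outer loop
vertex -4.765 -0.516 1.928
vertex -2.777 -0.339 1.849
vertex -3.265 -0.64 1.054
endloop
endfacet
facet normal 0.097 -0.949 0.300
outer loop
vertex -3.084 -2.424 1.617
vertex -4.095 -2.0 3.286
vertex -4.583 -2.301 2.491
endloop
endfacet
facet normal 0.861 -0.071 -0.503
outer loop
vertex -2.595 -2.124 2.412
vertex -3.084 -2.424 1.617
vertex -2.777 -0.339 1.849
endloop
endfacet
facet normal 0.096 -0.949 0.299
outer loop
vertex -2.595 -2.124 2.412
vertex -4.095 -2.0 3.286
vertex -3.084 -2.424 1.617
endloop
endfacet
facet normal -0.862 0.071 0.502
outer loop
vertex -4.583 -2.301 2.491
vertex -4.095 -2.0 3.286
vertex -4.765 -0.516 1.928
endloop
endfacet
facet normal -0.096 0.949 -0.299
outer loop
vertex -4.276 -0.216 2.723
vertex -2.777 -0.339 1.849
vertex -4.765 -0.516 1.928
endloop
endfacet
facet normal -0.861 0.071 0.503
outer loop
vertex -4.765 -0.516 1.928
vertex -4.095 -2.0 3.286
vertex -4.276 -0.216 2.723
endloop
endfacet
facet normal 0.498 0.307 0.811
outer loop
vertex -4.276 -0.216 2.723
vertex -2.595 -2.124 2.412
vertex -2.777 -0.339 1.849
endloop
endfacet
facet normal 0.498 0.307 0.811
outer loop
vertex -4.095 -2.0 3.286
vertex -2.595 -2.124 2.412
vertex -4.276 -0.216 2.723
endloop
endfacet
facet normal 0.482 -0.063 -0.874
outer loop
vertex 1.658 -3.129 -3.044
vertex 1.019 -2.977 -3.407
vertex 1.581 -2.566 -3.127
endloop
endfacet
facet normal 0.497 0.193 0.846
outer loop
vertex 1.658 -3.129 -3.044
vertex 1.581 -2.566 -3.127
vertex 0.461 -2.903 -2.393
endloop
endfacet
facet normal 0.482 -0.063 -0.874
outer loop
vertex 1.581 -2.566 -3.127
vertex 1.019 -2.977 -3.407
vertex 1.175 -2.244 -3.374
endloop
endfacet
facet normal 0.197 0.741 0.642
outer loop
vertex 1.581 -2.566 -3.127
vertex 1.175 -2.244 -3.374
vertex 0.461 -2.903 -2.393
endloop
endfacet
facet normal 0.481 -0.063 -0.874
outer loop
vertex 1.175 -2.244 -3.374
vertex 1.019 -2.977 -3.407
vertex 0.678 -2.351 -3.64
endloop
endfacet
facet normal -0.362 0.874 0.324
outer loop
vertex 1.175 -2.244 -3.374
vertex 0.678 -2.351 -3.64
vertex 0.461 -2.903 -2.393
endloop
endfacet
facet normal 0.482 -0.063 -0.874
outer loop
vertex 0.678 -2.351 -3.64
vertex 1.019 -2.977 -3.407
vertex 0.381 -2.825 -3.77
endloop
endfacet
facet normal -0.854 0.514 0.079
outer loop
vertex 0.678 -2.351 -3.64
vertex 0.381 -2.825 -3.77
vertex 0.461 -2.903 -2.393
endloop
endfacet
facet normal 0.482 -0.063 -0.874
outer loop
vertex 0.381 -2.825 -3.77
vertex 1.019 -2.977 -3.407
vertex 0.458 -3.387 -3.687
endloop
endfacet
facet normal -0.990 -0.128 0.050
outer loop
vertex 0.381 -2.825 -3.77
vertex 0.458 -3.387 -3.687
vertex 0.461 -2.903 -2.393
endloop
endfacet
facet normal 0.482 -0.063 -0.874
outer loop
vertex 0.458 -3.387 -3.687
vertex 1.019 -2.977 -3.407
vertex 0.863 -3.71 -3.44
endloop
endfacet
facet normal -0.693 -0.675 0.254
outer loop
vertex 0.458 -3.387 -3.687
vertex 0.863 -3.71 -3.44
vertex 0.461 -2.903 -2.393
endloop
endfacet
facet normal 0.481 -0.063 -0.874
outer loop
vertex 0.863 -3.71 -3.44
vertex 1.019 -2.977 -3.407
vertex 1.36 -3.603 -3.174
endloop
endfacet
facet normal -0.132 -0.809 0.573
outer loop
vertex 0.863 -3.71 -3.44
vertex 1.36 -3.603 -3.174
vertex 0.461 -2.903 -2.393
endloop
endfacet
facet normal 0.482 -0.063 -0.874
outer loop
vertex 1.36 -3.603 -3.174
vertex 1.019 -2.977 -3.407
vertex 1.658 -3.129 -3.044
endloop
endfacet
facet normal 0.360 -0.450 0.817
outer loop
vertex 1.36 -3.603 -3.174
vertex 1.658 -3.129 -3.044
vertex 0.461 -2.903 -2.393
endloop
endfacet

endsolid


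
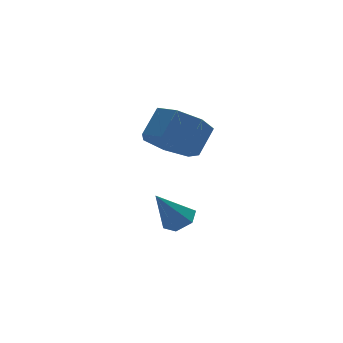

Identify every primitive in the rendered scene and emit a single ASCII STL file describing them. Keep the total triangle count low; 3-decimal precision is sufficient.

solid 
facet normal 0.547 -0.014 -0.837
outer loop
vertex 1.676 1.846 -4.28
vertex 1.119 1.979 -4.646
vertex 1.498 2.49 -4.407
endloop
endfacet
facet normal 0.563 0.307 0.767
outer loop
vertex 1.676 1.846 -4.28
vertex 1.498 2.49 -4.407
vertex 0.221 2.001 -3.274
endloop
endfacet
facet normal 0.547 -0.014 -0.837
outer loop
vertex 1.498 2.49 -4.407
vertex 1.119 1.979 -4.646
vertex 0.941 2.623 -4.773
endloop
endfacet
facet normal -0.024 0.927 0.373
outer loop
vertex 1.498 2.49 -4.407
vertex 0.941 2.623 -4.773
vertex 0.221 2.001 -3.274
endloop
endfacet
facet normal 0.547 -0.014 -0.837
outer loop
vertex 0.941 2.623 -4.773
vertex 1.119 1.979 -4.646
vertex 0.561 2.112 -5.013
endloop
endfacet
facet normal -0.772 0.626 -0.111
outer loop
vertex 0.941 2.623 -4.773
vertex 0.561 2.112 -5.013
vertex 0.221 2.001 -3.274
endloop
endfacet
facet normal 0.547 -0.014 -0.837
outer loop
vertex 0.561 2.112 -5.013
vertex 1.119 1.979 -4.646
vertex 0.739 1.468 -4.886
endloop
endfacet
facet normal -0.933 -0.298 -0.201
outer loop
vertex 0.561 2.112 -5.013
vertex 0.739 1.468 -4.886
vertex 0.221 2.001 -3.274
endloop
endfacet
facet normal 0.546 -0.013 -0.838
outer loop
vertex 0.739 1.468 -4.886
vertex 1.119 1.979 -4.646
vertex 1.297 1.335 -4.52
endloop
endfacet
facet normal -0.345 -0.918 0.193
outer loop
vertex 0.739 1.468 -4.886
vertex 1.297 1.335 -4.52
vertex 0.221 2.001 -3.274
endloop
endfacet
facet normal 0.547 -0.013 -0.837
outer loop
vertex 1.297 1.335 -4.52
vertex 1.119 1.979 -4.646
vertex 1.676 1.846 -4.28
endloop
endfacet
facet normal 0.402 -0.616 0.677
outer loop
vertex 1.297 1.335 -4.52
vertex 1.676 1.846 -4.28
vertex 0.221 2.001 -3.274
endloop
endfacet
facet normal -0.610 -0.376 -0.698
outer loop
vertex 1.505 1.268 -1.244
vertex 0.726 1.968 -0.94
vertex 1.504 2.101 -1.692
endloop
endfacet
facet normal 0.792 -0.288 -0.538
outer loop
vertex 1.505 1.268 -1.244
vertex 1.504 2.101 -1.692
vertex 2.292 1.753 -0.345
endloop
endfacet
facet normal 0.792 -0.288 -0.538
outer loop
vertex 2.292 1.753 -0.345
vertex 1.504 2.101 -1.692
vertex 2.291 2.586 -0.793
endloop
endfacet
facet normal 0.611 0.376 0.697
outer loop
vertex 2.292 1.753 -0.345
vertex 2.291 2.586 -0.793
vertex 1.514 2.452 -0.04
endloop
endfacet
facet normal -0.610 -0.376 -0.698
outer loop
vertex 1.504 2.101 -1.692
vertex 0.726 1.968 -0.94
vertex 0.917 2.834 -1.574
endloop
endfacet
facet normal 0.493 0.508 -0.706
outer loop
vertex 1.504 2.101 -1.692
vertex 0.917 2.834 -1.574
vertex 2.291 2.586 -0.793
endloop
endfacet
facet normal 0.493 0.510 -0.705
outer loop
vertex 2.291 2.586 -0.793
vertex 0.917 2.834 -1.574
vertex 1.704 3.318 -0.674
endloop
endfacet
facet normal 0.611 0.376 0.697
outer loop
vertex 2.291 2.586 -0.793
vertex 1.704 3.318 -0.674
vertex 1.514 2.452 -0.04
endloop
endfacet
facet normal -0.610 -0.376 -0.697
outer loop
vertex 0.917 2.834 -1.574
vertex 0.726 1.968 -0.94
vertex 0.187 2.914 -0.978
endloop
endfacet
facet normal -0.177 0.923 -0.341
outer loop
vertex 0.917 2.834 -1.574
vertex 0.187 2.914 -0.978
vertex 1.704 3.318 -0.674
endloop
endfacet
facet normal -0.177 0.923 -0.342
outer loop
vertex 1.704 3.318 -0.674
vertex 0.187 2.914 -0.978
vertex 0.974 3.399 -0.078
endloop
endfacet
facet normal 0.611 0.376 0.697
outer loop
vertex 1.704 3.318 -0.674
vertex 0.974 3.399 -0.078
vertex 1.514 2.452 -0.04
endloop
endfacet
facet normal -0.611 -0.376 -0.697
outer loop
vertex 0.187 2.914 -0.978
vertex 0.726 1.968 -0.94
vertex -0.137 2.282 -0.353
endloop
endfacet
facet normal -0.714 0.642 0.279
outer loop
vertex 0.187 2.914 -0.978
vertex -0.137 2.282 -0.353
vertex 0.974 3.399 -0.078
endloop
endfacet
facet normal -0.714 0.642 0.279
outer loop
vertex 0.974 3.399 -0.078
vertex -0.137 2.282 -0.353
vertex 0.65 2.767 0.546
endloop
endfacet
facet normal 0.610 0.376 0.697
outer loop
vertex 0.974 3.399 -0.078
vertex 0.65 2.767 0.546
vertex 1.514 2.452 -0.04
endloop
endfacet
facet normal -0.611 -0.375 -0.697
outer loop
vertex -0.137 2.282 -0.353
vertex 0.726 1.968 -0.94
vertex 0.189 1.413 -0.171
endloop
endfacet
facet normal -0.713 -0.123 0.690
outer loop
vertex -0.137 2.282 -0.353
vertex 0.189 1.413 -0.171
vertex 0.65 2.767 0.546
endloop
endfacet
facet normal -0.714 -0.122 0.690
outer loop
vertex 0.65 2.767 0.546
vertex 0.189 1.413 -0.171
vertex 0.976 1.898 0.729
endloop
endfacet
facet normal 0.610 0.376 0.698
outer loop
vertex 0.65 2.767 0.546
vertex 0.976 1.898 0.729
vertex 1.514 2.452 -0.04
endloop
endfacet
facet normal -0.610 -0.376 -0.697
outer loop
vertex 0.189 1.413 -0.171
vertex 0.726 1.968 -0.94
vertex 0.92 0.962 -0.567
endloop
endfacet
facet normal -0.175 -0.795 0.581
outer loop
vertex 0.189 1.413 -0.171
vertex 0.92 0.962 -0.567
vertex 0.976 1.898 0.729
endloop
endfacet
facet normal -0.175 -0.795 0.581
outer loop
vertex 0.976 1.898 0.729
vertex 0.92 0.962 -0.567
vertex 1.707 1.447 0.333
endloop
endfacet
facet normal 0.610 0.376 0.698
outer loop
vertex 0.976 1.898 0.729
vertex 1.707 1.447 0.333
vertex 1.514 2.452 -0.04
endloop
endfacet
facet normal -0.610 -0.376 -0.697
outer loop
vertex 0.92 0.962 -0.567
vertex 0.726 1.968 -0.94
vertex 1.505 1.268 -1.244
endloop
endfacet
facet normal 0.495 -0.868 0.035
outer loop
vertex 0.92 0.962 -0.567
vertex 1.505 1.268 -1.244
vertex 1.707 1.447 0.333
endloop
endfacet
facet normal 0.495 -0.868 0.035
outer loop
vertex 1.707 1.447 0.333
vertex 1.505 1.268 -1.244
vertex 2.292 1.753 -0.345
endloop
endfacet
facet normal 0.611 0.376 0.697
outer loop
vertex 1.707 1.447 0.333
vertex 2.292 1.753 -0.345
vertex 1.514 2.452 -0.04
endloop
endfacet

endsolid


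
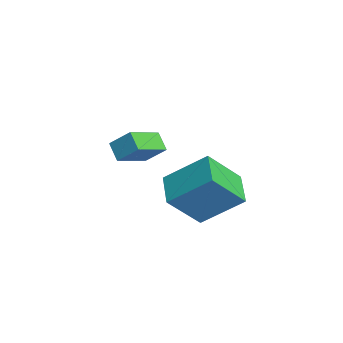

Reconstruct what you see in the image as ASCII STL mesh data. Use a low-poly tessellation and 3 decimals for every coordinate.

solid 
facet normal -0.377 -0.626 -0.682
outer loop
vertex -0.797 -1.583 3.527
vertex -1.497 -1.751 4.068
vertex -1.617 -0.349 2.848
endloop
endfacet
facet normal 0.777 0.186 -0.601
outer loop
vertex -1.183 0.371 3.632
vertex -0.797 -1.583 3.527
vertex -1.617 -0.349 2.848
endloop
endfacet
facet normal -0.376 -0.626 -0.683
outer loop
vertex -1.617 -0.349 2.848
vertex -1.497 -1.751 4.068
vertex -2.317 -0.517 3.388
endloop
endfacet
facet normal -0.503 0.757 -0.417
outer loop
vertex -2.317 -0.517 3.388
vertex -1.183 0.371 3.632
vertex -1.617 -0.349 2.848
endloop
endfacet
facet normal 0.504 -0.757 0.416
outer loop
vertex -0.797 -1.583 3.527
vertex -1.063 -1.031 4.852
vertex -1.497 -1.751 4.068
endloop
endfacet
facet normal 0.778 0.186 -0.600
outer loop
vertex -0.363 -0.863 4.312
vertex -0.797 -1.583 3.527
vertex -1.183 0.371 3.632
endloop
endfacet
facet normal 0.503 -0.757 0.416
outer loop
vertex -0.363 -0.863 4.312
vertex -1.063 -1.031 4.852
vertex -0.797 -1.583 3.527
endloop
endfacet
facet normal -0.778 -0.186 0.601
outer loop
vertex -1.497 -1.751 4.068
vertex -1.063 -1.031 4.852
vertex -2.317 -0.517 3.388
endloop
endfacet
facet normal -0.503 0.757 -0.416
outer loop
vertex -1.883 0.203 4.173
vertex -1.183 0.371 3.632
vertex -2.317 -0.517 3.388
endloop
endfacet
facet normal -0.778 -0.186 0.601
outer loop
vertex -2.317 -0.517 3.388
vertex -1.063 -1.031 4.852
vertex -1.883 0.203 4.173
endloop
endfacet
facet normal 0.377 0.626 0.682
outer loop
vertex -1.883 0.203 4.173
vertex -0.363 -0.863 4.312
vertex -1.183 0.371 3.632
endloop
endfacet
facet normal 0.377 0.626 0.683
outer loop
vertex -1.063 -1.031 4.852
vertex -0.363 -0.863 4.312
vertex -1.883 0.203 4.173
endloop
endfacet
facet normal -0.960 0.107 0.257
outer loop
vertex 2.425 1.118 5.45
vertex 2.183 2.399 4.013
vertex 1.914 -0.405 4.177
endloop
endfacet
facet normal 0.125 -0.661 0.740
outer loop
vertex 3.297 -0.559 3.807
vertex 2.425 1.118 5.45
vertex 1.914 -0.405 4.177
endloop
endfacet
facet normal -0.960 0.107 0.257
outer loop
vertex 1.914 -0.405 4.177
vertex 2.183 2.399 4.013
vertex 1.672 0.876 2.74
endloop
endfacet
facet normal -0.249 -0.743 -0.621
outer loop
vertex 1.672 0.876 2.74
vertex 3.297 -0.559 3.807
vertex 1.914 -0.405 4.177
endloop
endfacet
facet normal 0.249 0.743 0.621
outer loop
vertex 2.425 1.118 5.45
vertex 3.566 2.245 3.643
vertex 2.183 2.399 4.013
endloop
endfacet
facet normal 0.125 -0.661 0.740
outer loop
vertex 3.808 0.964 5.08
vertex 2.425 1.118 5.45
vertex 3.297 -0.559 3.807
endloop
endfacet
facet normal 0.249 0.743 0.621
outer loop
vertex 3.808 0.964 5.08
vertex 3.566 2.245 3.643
vertex 2.425 1.118 5.45
endloop
endfacet
facet normal -0.125 0.661 -0.740
outer loop
vertex 2.183 2.399 4.013
vertex 3.566 2.245 3.643
vertex 1.672 0.876 2.74
endloop
endfacet
facet normal -0.249 -0.743 -0.621
outer loop
vertex 3.055 0.722 2.37
vertex 3.297 -0.559 3.807
vertex 1.672 0.876 2.74
endloop
endfacet
facet normal -0.125 0.661 -0.740
outer loop
vertex 1.672 0.876 2.74
vertex 3.566 2.245 3.643
vertex 3.055 0.722 2.37
endloop
endfacet
facet normal 0.960 -0.107 -0.257
outer loop
vertex 3.055 0.722 2.37
vertex 3.808 0.964 5.08
vertex 3.297 -0.559 3.807
endloop
endfacet
facet normal 0.960 -0.107 -0.257
outer loop
vertex 3.566 2.245 3.643
vertex 3.808 0.964 5.08
vertex 3.055 0.722 2.37
endloop
endfacet

endsolid


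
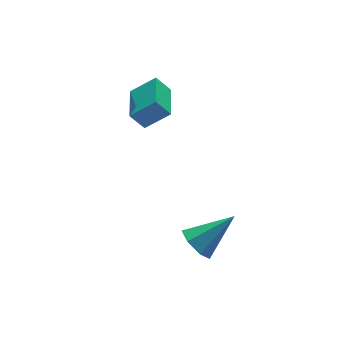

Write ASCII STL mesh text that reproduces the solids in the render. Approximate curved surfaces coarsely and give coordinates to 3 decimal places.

solid 
facet normal -0.801 0.091 -0.592
outer loop
vertex -1.258 -0.493 -3.225
vertex -1.681 -0.33 -2.628
vertex -1.299 0.139 -3.072
endloop
endfacet
facet normal 0.844 0.177 -0.506
outer loop
vertex -1.258 -0.493 -3.225
vertex -1.299 0.139 -3.072
vertex -0.279 -0.49 -1.592
endloop
endfacet
facet normal -0.801 0.092 -0.592
outer loop
vertex -1.299 0.139 -3.072
vertex -1.681 -0.33 -2.628
vertex -1.628 0.417 -2.584
endloop
endfacet
facet normal 0.588 0.806 -0.063
outer loop
vertex -1.299 0.139 -3.072
vertex -1.628 0.417 -2.584
vertex -0.279 -0.49 -1.592
endloop
endfacet
facet normal -0.801 0.092 -0.592
outer loop
vertex -1.628 0.417 -2.584
vertex -1.681 -0.33 -2.628
vertex -1.997 0.132 -2.129
endloop
endfacet
facet normal 0.106 0.802 0.588
outer loop
vertex -1.628 0.417 -2.584
vertex -1.997 0.132 -2.129
vertex -0.279 -0.49 -1.592
endloop
endfacet
facet normal -0.801 0.091 -0.591
outer loop
vertex -1.997 0.132 -2.129
vertex -1.681 -0.33 -2.628
vertex -2.127 -0.501 -2.05
endloop
endfacet
facet normal -0.238 0.168 0.957
outer loop
vertex -1.997 0.132 -2.129
vertex -2.127 -0.501 -2.05
vertex -0.279 -0.49 -1.592
endloop
endfacet
facet normal -0.801 0.092 -0.591
outer loop
vertex -2.127 -0.501 -2.05
vertex -1.681 -0.33 -2.628
vertex -1.922 -1.005 -2.406
endloop
endfacet
facet normal -0.186 -0.616 0.765
outer loop
vertex -2.127 -0.501 -2.05
vertex -1.922 -1.005 -2.406
vertex -0.279 -0.49 -1.592
endloop
endfacet
facet normal -0.801 0.091 -0.592
outer loop
vertex -1.922 -1.005 -2.406
vertex -1.681 -0.33 -2.628
vertex -1.535 -1.001 -2.929
endloop
endfacet
facet normal 0.223 -0.962 0.158
outer loop
vertex -1.922 -1.005 -2.406
vertex -1.535 -1.001 -2.929
vertex -0.279 -0.49 -1.592
endloop
endfacet
facet normal -0.801 0.091 -0.592
outer loop
vertex -1.535 -1.001 -2.929
vertex -1.681 -0.33 -2.628
vertex -1.258 -0.493 -3.225
endloop
endfacet
facet normal 0.681 -0.609 -0.407
outer loop
vertex -1.535 -1.001 -2.929
vertex -1.258 -0.493 -3.225
vertex -0.279 -0.49 -1.592
endloop
endfacet
facet normal -0.717 0.317 -0.621
outer loop
vertex -2.321 3.232 1.848
vertex -1.589 4.578 1.689
vertex -1.903 2.93 1.211
endloop
endfacet
facet normal -0.475 -0.874 0.102
outer loop
vertex -1.071 2.562 1.931
vertex -2.321 3.232 1.848
vertex -1.903 2.93 1.211
endloop
endfacet
facet normal -0.717 0.317 -0.621
outer loop
vertex -1.903 2.93 1.211
vertex -1.589 4.578 1.689
vertex -1.171 4.275 1.052
endloop
endfacet
facet normal 0.509 -0.369 -0.777
outer loop
vertex -1.171 4.275 1.052
vertex -1.071 2.562 1.931
vertex -1.903 2.93 1.211
endloop
endfacet
facet normal -0.510 0.369 0.777
outer loop
vertex -2.321 3.232 1.848
vertex -0.757 4.21 2.409
vertex -1.589 4.578 1.689
endloop
endfacet
facet normal -0.475 -0.874 0.104
outer loop
vertex -1.489 2.865 2.568
vertex -2.321 3.232 1.848
vertex -1.071 2.562 1.931
endloop
endfacet
facet normal -0.510 0.369 0.777
outer loop
vertex -1.489 2.865 2.568
vertex -0.757 4.21 2.409
vertex -2.321 3.232 1.848
endloop
endfacet
facet normal 0.476 0.873 -0.103
outer loop
vertex -1.589 4.578 1.689
vertex -0.757 4.21 2.409
vertex -1.171 4.275 1.052
endloop
endfacet
facet normal 0.510 -0.369 -0.777
outer loop
vertex -0.339 3.908 1.772
vertex -1.071 2.562 1.931
vertex -1.171 4.275 1.052
endloop
endfacet
facet normal 0.475 0.874 -0.103
outer loop
vertex -1.171 4.275 1.052
vertex -0.757 4.21 2.409
vertex -0.339 3.908 1.772
endloop
endfacet
facet normal 0.717 -0.317 0.621
outer loop
vertex -0.339 3.908 1.772
vertex -1.489 2.865 2.568
vertex -1.071 2.562 1.931
endloop
endfacet
facet normal 0.717 -0.317 0.621
outer loop
vertex -0.757 4.21 2.409
vertex -1.489 2.865 2.568
vertex -0.339 3.908 1.772
endloop
endfacet

endsolid


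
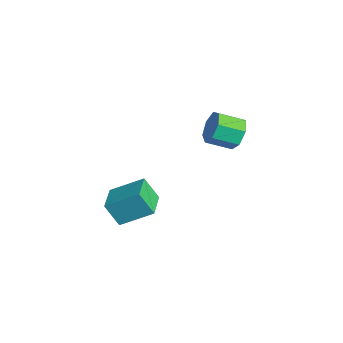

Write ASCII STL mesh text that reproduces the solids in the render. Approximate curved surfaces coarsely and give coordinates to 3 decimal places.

solid 
facet normal 0.226 0.883 -0.412
outer loop
vertex 1.906 3.366 0.092
vertex 1.451 3.836 0.849
vertex 2.408 3.556 0.774
endloop
endfacet
facet normal 0.784 -0.417 -0.461
outer loop
vertex 1.906 3.366 0.092
vertex 2.408 3.556 0.774
vertex 1.564 2.034 0.715
endloop
endfacet
facet normal 0.783 -0.416 -0.462
outer loop
vertex 1.564 2.034 0.715
vertex 2.408 3.556 0.774
vertex 2.066 2.223 1.396
endloop
endfacet
facet normal -0.227 -0.882 0.412
outer loop
vertex 1.564 2.034 0.715
vertex 2.066 2.223 1.396
vertex 1.109 2.504 1.471
endloop
endfacet
facet normal 0.226 0.883 -0.412
outer loop
vertex 2.408 3.556 0.774
vertex 1.451 3.836 0.849
vertex 2.19 3.956 1.512
endloop
endfacet
facet normal 0.941 -0.089 0.326
outer loop
vertex 2.408 3.556 0.774
vertex 2.19 3.956 1.512
vertex 2.066 2.223 1.396
endloop
endfacet
facet normal 0.941 -0.089 0.326
outer loop
vertex 2.066 2.223 1.396
vertex 2.19 3.956 1.512
vertex 1.848 2.624 2.135
endloop
endfacet
facet normal -0.227 -0.883 0.412
outer loop
vertex 2.066 2.223 1.396
vertex 1.848 2.624 2.135
vertex 1.109 2.504 1.471
endloop
endfacet
facet normal 0.227 0.882 -0.413
outer loop
vertex 2.19 3.956 1.512
vertex 1.451 3.836 0.849
vertex 1.415 4.267 1.751
endloop
endfacet
facet normal 0.391 0.306 0.868
outer loop
vertex 2.19 3.956 1.512
vertex 1.415 4.267 1.751
vertex 1.848 2.624 2.135
endloop
endfacet
facet normal 0.389 0.306 0.869
outer loop
vertex 1.848 2.624 2.135
vertex 1.415 4.267 1.751
vertex 1.073 2.934 2.373
endloop
endfacet
facet normal -0.227 -0.883 0.412
outer loop
vertex 1.848 2.624 2.135
vertex 1.073 2.934 2.373
vertex 1.109 2.504 1.471
endloop
endfacet
facet normal 0.227 0.882 -0.412
outer loop
vertex 1.415 4.267 1.751
vertex 1.451 3.836 0.849
vertex 0.668 4.253 1.31
endloop
endfacet
facet normal -0.455 0.470 0.756
outer loop
vertex 1.415 4.267 1.751
vertex 0.668 4.253 1.31
vertex 1.073 2.934 2.373
endloop
endfacet
facet normal -0.455 0.470 0.756
outer loop
vertex 1.073 2.934 2.373
vertex 0.668 4.253 1.31
vertex 0.326 2.92 1.932
endloop
endfacet
facet normal -0.227 -0.883 0.412
outer loop
vertex 1.073 2.934 2.373
vertex 0.326 2.92 1.932
vertex 1.109 2.504 1.471
endloop
endfacet
facet normal 0.227 0.882 -0.413
outer loop
vertex 0.668 4.253 1.31
vertex 1.451 3.836 0.849
vertex 0.51 3.925 0.522
endloop
endfacet
facet normal -0.957 0.281 0.075
outer loop
vertex 0.668 4.253 1.31
vertex 0.51 3.925 0.522
vertex 0.326 2.92 1.932
endloop
endfacet
facet normal -0.957 0.281 0.075
outer loop
vertex 0.326 2.92 1.932
vertex 0.51 3.925 0.522
vertex 0.168 2.593 1.144
endloop
endfacet
facet normal -0.227 -0.883 0.412
outer loop
vertex 0.326 2.92 1.932
vertex 0.168 2.593 1.144
vertex 1.109 2.504 1.471
endloop
endfacet
facet normal 0.226 0.883 -0.411
outer loop
vertex 0.51 3.925 0.522
vertex 1.451 3.836 0.849
vertex 1.061 3.531 -0.02
endloop
endfacet
facet normal -0.739 -0.120 -0.663
outer loop
vertex 0.51 3.925 0.522
vertex 1.061 3.531 -0.02
vertex 0.168 2.593 1.144
endloop
endfacet
facet normal -0.739 -0.120 -0.663
outer loop
vertex 0.168 2.593 1.144
vertex 1.061 3.531 -0.02
vertex 0.719 2.198 0.602
endloop
endfacet
facet normal -0.227 -0.882 0.412
outer loop
vertex 0.168 2.593 1.144
vertex 0.719 2.198 0.602
vertex 1.109 2.504 1.471
endloop
endfacet
facet normal 0.227 0.883 -0.412
outer loop
vertex 1.061 3.531 -0.02
vertex 1.451 3.836 0.849
vertex 1.906 3.366 0.092
endloop
endfacet
facet normal 0.036 -0.430 -0.902
outer loop
vertex 1.061 3.531 -0.02
vertex 1.906 3.366 0.092
vertex 0.719 2.198 0.602
endloop
endfacet
facet normal 0.037 -0.431 -0.902
outer loop
vertex 0.719 2.198 0.602
vertex 1.906 3.366 0.092
vertex 1.564 2.034 0.715
endloop
endfacet
facet normal -0.226 -0.882 0.412
outer loop
vertex 0.719 2.198 0.602
vertex 1.564 2.034 0.715
vertex 1.109 2.504 1.471
endloop
endfacet
facet normal -0.890 0.441 -0.113
outer loop
vertex 3.23 -1.725 0.217
vertex 3.686 -1.123 -1.032
vertex 2.578 -3.296 -0.777
endloop
endfacet
facet normal -0.312 -0.412 0.856
outer loop
vertex 4.074 -4.037 -0.588
vertex 3.23 -1.725 0.217
vertex 2.578 -3.296 -0.777
endloop
endfacet
facet normal -0.890 0.441 -0.113
outer loop
vertex 2.578 -3.296 -0.777
vertex 3.686 -1.123 -1.032
vertex 3.034 -2.694 -2.027
endloop
endfacet
facet normal -0.331 -0.797 -0.505
outer loop
vertex 3.034 -2.694 -2.027
vertex 4.074 -4.037 -0.588
vertex 2.578 -3.296 -0.777
endloop
endfacet
facet normal 0.331 0.797 0.505
outer loop
vertex 3.23 -1.725 0.217
vertex 5.182 -1.864 -0.843
vertex 3.686 -1.123 -1.032
endloop
endfacet
facet normal -0.313 -0.412 0.856
outer loop
vertex 4.726 -2.466 0.407
vertex 3.23 -1.725 0.217
vertex 4.074 -4.037 -0.588
endloop
endfacet
facet normal 0.331 0.797 0.505
outer loop
vertex 4.726 -2.466 0.407
vertex 5.182 -1.864 -0.843
vertex 3.23 -1.725 0.217
endloop
endfacet
facet normal 0.312 0.412 -0.856
outer loop
vertex 3.686 -1.123 -1.032
vertex 5.182 -1.864 -0.843
vertex 3.034 -2.694 -2.027
endloop
endfacet
facet normal -0.331 -0.797 -0.505
outer loop
vertex 4.53 -3.435 -1.837
vertex 4.074 -4.037 -0.588
vertex 3.034 -2.694 -2.027
endloop
endfacet
facet normal 0.313 0.412 -0.856
outer loop
vertex 3.034 -2.694 -2.027
vertex 5.182 -1.864 -0.843
vertex 4.53 -3.435 -1.837
endloop
endfacet
facet normal 0.890 -0.441 0.113
outer loop
vertex 4.53 -3.435 -1.837
vertex 4.726 -2.466 0.407
vertex 4.074 -4.037 -0.588
endloop
endfacet
facet normal 0.891 -0.441 0.113
outer loop
vertex 5.182 -1.864 -0.843
vertex 4.726 -2.466 0.407
vertex 4.53 -3.435 -1.837
endloop
endfacet

endsolid
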